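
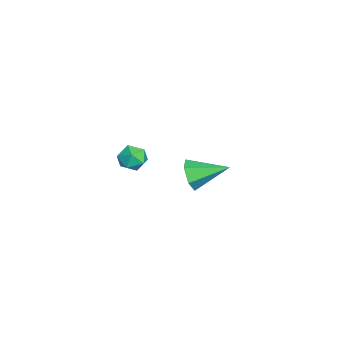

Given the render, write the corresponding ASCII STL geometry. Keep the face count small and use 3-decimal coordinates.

solid 
facet normal 0.121 0.178 0.977
outer loop
vertex 1.527 -1.276 2.32
vertex 1.388 -1.899 2.451
vertex 2.004 -1.719 2.342
endloop
endfacet
facet normal 0.537 0.608 0.585
outer loop
vertex 1.527 -1.276 2.32
vertex 2.004 -1.719 2.342
vertex 2.002 -1.266 1.873
endloop
endfacet
facet normal 0.116 0.982 0.146
outer loop
vertex 1.527 -1.276 2.32
vertex 2.002 -1.266 1.873
vertex 1.383 -1.166 1.693
endloop
endfacet
facet normal -0.560 0.785 0.266
outer loop
vertex 1.527 -1.276 2.32
vertex 1.383 -1.166 1.693
vertex 1.004 -1.558 2.051
endloop
endfacet
facet normal -0.556 0.288 0.780
outer loop
vertex 1.527 -1.276 2.32
vertex 1.004 -1.558 2.051
vertex 1.388 -1.899 2.451
endloop
endfacet
facet normal 0.963 0.197 0.186
outer loop
vertex 2.002 -1.266 1.873
vertex 2.004 -1.719 2.342
vertex 2.156 -1.882 1.729
endloop
endfacet
facet normal 0.290 -0.495 0.819
outer loop
vertex 2.004 -1.719 2.342
vertex 1.388 -1.899 2.451
vertex 1.777 -2.274 2.087
endloop
endfacet
facet normal -0.805 -0.318 0.501
outer loop
vertex 1.388 -1.899 2.451
vertex 1.004 -1.558 2.051
vertex 1.158 -2.174 1.907
endloop
endfacet
facet normal -0.811 0.483 -0.330
outer loop
vertex 1.004 -1.558 2.051
vertex 1.383 -1.166 1.693
vertex 1.156 -1.721 1.438
endloop
endfacet
facet normal 0.282 0.803 -0.525
outer loop
vertex 1.383 -1.166 1.693
vertex 2.002 -1.266 1.873
vertex 1.772 -1.541 1.329
endloop
endfacet
facet normal 0.560 -0.785 -0.266
outer loop
vertex 1.633 -2.164 1.46
vertex 2.156 -1.882 1.729
vertex 1.777 -2.274 2.087
endloop
endfacet
facet normal -0.116 -0.982 -0.146
outer loop
vertex 1.633 -2.164 1.46
vertex 1.777 -2.274 2.087
vertex 1.158 -2.174 1.907
endloop
endfacet
facet normal -0.537 -0.608 -0.585
outer loop
vertex 1.633 -2.164 1.46
vertex 1.158 -2.174 1.907
vertex 1.156 -1.721 1.438
endloop
endfacet
facet normal -0.121 -0.178 -0.977
outer loop
vertex 1.633 -2.164 1.46
vertex 1.156 -1.721 1.438
vertex 1.772 -1.541 1.329
endloop
endfacet
facet normal 0.556 -0.288 -0.780
outer loop
vertex 1.633 -2.164 1.46
vertex 1.772 -1.541 1.329
vertex 2.156 -1.882 1.729
endloop
endfacet
facet normal 0.811 -0.483 0.330
outer loop
vertex 1.777 -2.274 2.087
vertex 2.156 -1.882 1.729
vertex 2.004 -1.719 2.342
endloop
endfacet
facet normal -0.282 -0.803 0.525
outer loop
vertex 1.158 -2.174 1.907
vertex 1.777 -2.274 2.087
vertex 1.388 -1.899 2.451
endloop
endfacet
facet normal -0.963 -0.197 -0.186
outer loop
vertex 1.156 -1.721 1.438
vertex 1.158 -2.174 1.907
vertex 1.004 -1.558 2.051
endloop
endfacet
facet normal -0.290 0.495 -0.819
outer loop
vertex 1.772 -1.541 1.329
vertex 1.156 -1.721 1.438
vertex 1.383 -1.166 1.693
endloop
endfacet
facet normal 0.805 0.318 -0.501
outer loop
vertex 2.156 -1.882 1.729
vertex 1.772 -1.541 1.329
vertex 2.002 -1.266 1.873
endloop
endfacet
facet normal -0.016 -0.948 -0.319
outer loop
vertex -3.176 -0.04 -1.671
vertex -3.534 0.194 -2.348
vertex -2.735 0.166 -2.306
endloop
endfacet
facet normal 0.777 0.187 0.601
outer loop
vertex -3.176 -0.04 -1.671
vertex -2.735 0.166 -2.306
vertex -3.506 1.786 -1.812
endloop
endfacet
facet normal -0.016 -0.948 -0.319
outer loop
vertex -2.735 0.166 -2.306
vertex -3.534 0.194 -2.348
vertex -3.093 0.4 -2.982
endloop
endfacet
facet normal 0.833 0.480 -0.275
outer loop
vertex -2.735 0.166 -2.306
vertex -3.093 0.4 -2.982
vertex -3.506 1.786 -1.812
endloop
endfacet
facet normal -0.015 -0.948 -0.319
outer loop
vertex -3.093 0.4 -2.982
vertex -3.534 0.194 -2.348
vertex -3.891 0.427 -3.024
endloop
endfacet
facet normal 0.062 0.655 -0.754
outer loop
vertex -3.093 0.4 -2.982
vertex -3.891 0.427 -3.024
vertex -3.506 1.786 -1.812
endloop
endfacet
facet normal -0.017 -0.948 -0.318
outer loop
vertex -3.891 0.427 -3.024
vertex -3.534 0.194 -2.348
vertex -4.332 0.222 -2.389
endloop
endfacet
facet normal -0.765 0.536 -0.358
outer loop
vertex -3.891 0.427 -3.024
vertex -4.332 0.222 -2.389
vertex -3.506 1.786 -1.812
endloop
endfacet
facet normal -0.017 -0.948 -0.319
outer loop
vertex -4.332 0.222 -2.389
vertex -3.534 0.194 -2.348
vertex -3.975 -0.012 -1.713
endloop
endfacet
facet normal -0.821 0.243 0.517
outer loop
vertex -4.332 0.222 -2.389
vertex -3.975 -0.012 -1.713
vertex -3.506 1.786 -1.812
endloop
endfacet
facet normal -0.016 -0.948 -0.319
outer loop
vertex -3.975 -0.012 -1.713
vertex -3.534 0.194 -2.348
vertex -3.176 -0.04 -1.671
endloop
endfacet
facet normal -0.050 0.068 0.996
outer loop
vertex -3.975 -0.012 -1.713
vertex -3.176 -0.04 -1.671
vertex -3.506 1.786 -1.812
endloop
endfacet

endsolid


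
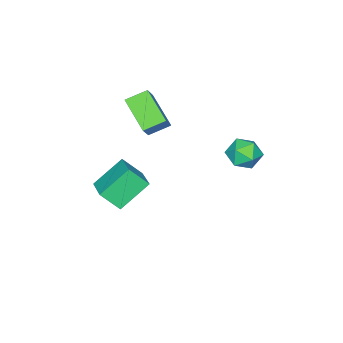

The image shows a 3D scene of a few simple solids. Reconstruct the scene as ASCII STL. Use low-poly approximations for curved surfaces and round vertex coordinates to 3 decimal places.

solid 
facet normal -0.609 -0.732 -0.307
outer loop
vertex -2.479 -4.396 0.112
vertex -2.972 -3.575 -0.867
vertex -1.093 -5.032 -1.119
endloop
endfacet
facet normal 0.360 -0.599 0.715
outer loop
vertex -0.088 -3.825 -0.613
vertex -2.479 -4.396 0.112
vertex -1.093 -5.032 -1.119
endloop
endfacet
facet normal -0.609 -0.732 -0.307
outer loop
vertex -1.093 -5.032 -1.119
vertex -2.972 -3.575 -0.867
vertex -1.586 -4.211 -2.099
endloop
endfacet
facet normal 0.707 -0.325 -0.628
outer loop
vertex -1.586 -4.211 -2.099
vertex -0.088 -3.825 -0.613
vertex -1.093 -5.032 -1.119
endloop
endfacet
facet normal -0.707 0.325 0.628
outer loop
vertex -2.479 -4.396 0.112
vertex -1.967 -2.368 -0.361
vertex -2.972 -3.575 -0.867
endloop
endfacet
facet normal 0.360 -0.600 0.715
outer loop
vertex -1.474 -3.189 0.619
vertex -2.479 -4.396 0.112
vertex -0.088 -3.825 -0.613
endloop
endfacet
facet normal -0.707 0.325 0.628
outer loop
vertex -1.474 -3.189 0.619
vertex -1.967 -2.368 -0.361
vertex -2.479 -4.396 0.112
endloop
endfacet
facet normal -0.360 0.600 -0.715
outer loop
vertex -2.972 -3.575 -0.867
vertex -1.967 -2.368 -0.361
vertex -1.586 -4.211 -2.099
endloop
endfacet
facet normal 0.707 -0.325 -0.628
outer loop
vertex -0.581 -3.004 -1.592
vertex -0.088 -3.825 -0.613
vertex -1.586 -4.211 -2.099
endloop
endfacet
facet normal -0.360 0.600 -0.715
outer loop
vertex -1.586 -4.211 -2.099
vertex -1.967 -2.368 -0.361
vertex -0.581 -3.004 -1.592
endloop
endfacet
facet normal 0.609 0.732 0.307
outer loop
vertex -0.581 -3.004 -1.592
vertex -1.474 -3.189 0.619
vertex -0.088 -3.825 -0.613
endloop
endfacet
facet normal 0.608 0.732 0.307
outer loop
vertex -1.967 -2.368 -0.361
vertex -1.474 -3.189 0.619
vertex -0.581 -3.004 -1.592
endloop
endfacet
facet normal -0.617 -0.268 -0.740
outer loop
vertex -4.795 -4.331 3.338
vertex -4.172 -2.78 2.258
vertex -3.929 -5.011 2.862
endloop
endfacet
facet normal -0.313 -0.779 0.543
outer loop
vertex -3.028 -4.62 3.942
vertex -4.795 -4.331 3.338
vertex -3.929 -5.011 2.862
endloop
endfacet
facet normal -0.617 -0.268 -0.740
outer loop
vertex -3.929 -5.011 2.862
vertex -4.172 -2.78 2.258
vertex -3.306 -3.46 1.781
endloop
endfacet
facet normal 0.722 -0.567 -0.397
outer loop
vertex -3.306 -3.46 1.781
vertex -3.028 -4.62 3.942
vertex -3.929 -5.011 2.862
endloop
endfacet
facet normal -0.722 0.567 0.397
outer loop
vertex -4.795 -4.331 3.338
vertex -3.271 -2.389 3.338
vertex -4.172 -2.78 2.258
endloop
endfacet
facet normal -0.313 -0.779 0.543
outer loop
vertex -3.894 -3.94 4.419
vertex -4.795 -4.331 3.338
vertex -3.028 -4.62 3.942
endloop
endfacet
facet normal -0.722 0.567 0.397
outer loop
vertex -3.894 -3.94 4.419
vertex -3.271 -2.389 3.338
vertex -4.795 -4.331 3.338
endloop
endfacet
facet normal 0.313 0.779 -0.543
outer loop
vertex -4.172 -2.78 2.258
vertex -3.271 -2.389 3.338
vertex -3.306 -3.46 1.781
endloop
endfacet
facet normal 0.722 -0.566 -0.397
outer loop
vertex -2.405 -3.069 2.862
vertex -3.028 -4.62 3.942
vertex -3.306 -3.46 1.781
endloop
endfacet
facet normal 0.313 0.779 -0.543
outer loop
vertex -3.306 -3.46 1.781
vertex -3.271 -2.389 3.338
vertex -2.405 -3.069 2.862
endloop
endfacet
facet normal 0.617 0.267 0.740
outer loop
vertex -2.405 -3.069 2.862
vertex -3.894 -3.94 4.419
vertex -3.028 -4.62 3.942
endloop
endfacet
facet normal 0.617 0.268 0.740
outer loop
vertex -3.271 -2.389 3.338
vertex -3.894 -3.94 4.419
vertex -2.405 -3.069 2.862
endloop
endfacet
facet normal -0.112 0.891 0.440
outer loop
vertex -3.885 2.65 2.99
vertex -3.596 2.29 3.792
vertex -2.984 2.658 3.203
endloop
endfacet
facet normal 0.050 0.967 -0.250
outer loop
vertex -3.885 2.65 2.99
vertex -2.984 2.658 3.203
vertex -3.254 2.45 2.343
endloop
endfacet
facet normal -0.449 0.631 -0.633
outer loop
vertex -3.885 2.65 2.99
vertex -3.254 2.45 2.343
vertex -4.033 1.953 2.4
endloop
endfacet
facet normal -0.921 0.347 -0.179
outer loop
vertex -3.885 2.65 2.99
vertex -4.033 1.953 2.4
vertex -4.244 1.854 3.295
endloop
endfacet
facet normal -0.713 0.507 0.484
outer loop
vertex -3.885 2.65 2.99
vertex -4.244 1.854 3.295
vertex -3.596 2.29 3.792
endloop
endfacet
facet normal 0.675 0.641 -0.367
outer loop
vertex -3.254 2.45 2.343
vertex -2.984 2.658 3.203
vertex -2.576 1.966 2.745
endloop
endfacet
facet normal 0.411 0.517 0.751
outer loop
vertex -2.984 2.658 3.203
vertex -3.596 2.29 3.792
vertex -2.787 1.867 3.64
endloop
endfacet
facet normal -0.561 -0.103 0.822
outer loop
vertex -3.596 2.29 3.792
vertex -4.244 1.854 3.295
vertex -3.566 1.37 3.697
endloop
endfacet
facet normal -0.897 -0.363 -0.252
outer loop
vertex -4.244 1.854 3.295
vertex -4.033 1.953 2.4
vertex -3.836 1.162 2.837
endloop
endfacet
facet normal -0.134 0.097 -0.986
outer loop
vertex -4.033 1.953 2.4
vertex -3.254 2.45 2.343
vertex -3.224 1.53 2.248
endloop
endfacet
facet normal 0.921 -0.347 0.179
outer loop
vertex -2.935 1.17 3.05
vertex -2.576 1.966 2.745
vertex -2.787 1.867 3.64
endloop
endfacet
facet normal 0.449 -0.631 0.633
outer loop
vertex -2.935 1.17 3.05
vertex -2.787 1.867 3.64
vertex -3.566 1.37 3.697
endloop
endfacet
facet normal -0.050 -0.967 0.250
outer loop
vertex -2.935 1.17 3.05
vertex -3.566 1.37 3.697
vertex -3.836 1.162 2.837
endloop
endfacet
facet normal 0.112 -0.891 -0.440
outer loop
vertex -2.935 1.17 3.05
vertex -3.836 1.162 2.837
vertex -3.224 1.53 2.248
endloop
endfacet
facet normal 0.713 -0.507 -0.484
outer loop
vertex -2.935 1.17 3.05
vertex -3.224 1.53 2.248
vertex -2.576 1.966 2.745
endloop
endfacet
facet normal 0.897 0.363 0.252
outer loop
vertex -2.787 1.867 3.64
vertex -2.576 1.966 2.745
vertex -2.984 2.658 3.203
endloop
endfacet
facet normal 0.134 -0.097 0.986
outer loop
vertex -3.566 1.37 3.697
vertex -2.787 1.867 3.64
vertex -3.596 2.29 3.792
endloop
endfacet
facet normal -0.675 -0.641 0.367
outer loop
vertex -3.836 1.162 2.837
vertex -3.566 1.37 3.697
vertex -4.244 1.854 3.295
endloop
endfacet
facet normal -0.411 -0.517 -0.751
outer loop
vertex -3.224 1.53 2.248
vertex -3.836 1.162 2.837
vertex -4.033 1.953 2.4
endloop
endfacet
facet normal 0.561 0.103 -0.822
outer loop
vertex -2.576 1.966 2.745
vertex -3.224 1.53 2.248
vertex -3.254 2.45 2.343
endloop
endfacet

endsolid


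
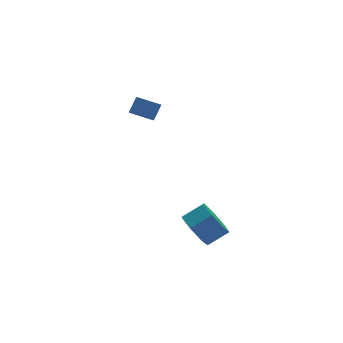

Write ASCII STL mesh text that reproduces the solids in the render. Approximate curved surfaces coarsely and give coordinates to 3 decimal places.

solid 
facet normal -0.853 0.005 -0.522
outer loop
vertex -1.595 -2.161 -4.417
vertex -2.033 -1.456 -3.694
vertex -1.47 -1.235 -4.613
endloop
endfacet
facet normal 0.505 -0.243 -0.828
outer loop
vertex -1.595 -2.161 -4.417
vertex -1.47 -1.235 -4.613
vertex -0.47 -2.168 -3.728
endloop
endfacet
facet normal 0.505 -0.244 -0.828
outer loop
vertex -0.47 -2.168 -3.728
vertex -1.47 -1.235 -4.613
vertex -0.344 -1.242 -3.924
endloop
endfacet
facet normal 0.853 -0.006 0.522
outer loop
vertex -0.47 -2.168 -3.728
vertex -0.344 -1.242 -3.924
vertex -0.907 -1.464 -3.006
endloop
endfacet
facet normal -0.853 0.006 -0.521
outer loop
vertex -1.47 -1.235 -4.613
vertex -2.033 -1.456 -3.694
vertex -1.768 -0.476 -4.117
endloop
endfacet
facet normal 0.418 0.606 -0.677
outer loop
vertex -1.47 -1.235 -4.613
vertex -1.768 -0.476 -4.117
vertex -0.344 -1.242 -3.924
endloop
endfacet
facet normal 0.418 0.606 -0.677
outer loop
vertex -0.344 -1.242 -3.924
vertex -1.768 -0.476 -4.117
vertex -0.642 -0.483 -3.428
endloop
endfacet
facet normal 0.853 -0.006 0.522
outer loop
vertex -0.344 -1.242 -3.924
vertex -0.642 -0.483 -3.428
vertex -0.907 -1.464 -3.006
endloop
endfacet
facet normal -0.853 0.005 -0.522
outer loop
vertex -1.768 -0.476 -4.117
vertex -2.033 -1.456 -3.694
vertex -2.266 -0.455 -3.303
endloop
endfacet
facet normal 0.016 1.000 -0.016
outer loop
vertex -1.768 -0.476 -4.117
vertex -2.266 -0.455 -3.303
vertex -0.642 -0.483 -3.428
endloop
endfacet
facet normal 0.016 1.000 -0.015
outer loop
vertex -0.642 -0.483 -3.428
vertex -2.266 -0.455 -3.303
vertex -1.14 -0.463 -2.614
endloop
endfacet
facet normal 0.853 -0.006 0.522
outer loop
vertex -0.642 -0.483 -3.428
vertex -1.14 -0.463 -2.614
vertex -0.907 -1.464 -3.006
endloop
endfacet
facet normal -0.853 0.005 -0.522
outer loop
vertex -2.266 -0.455 -3.303
vertex -2.033 -1.456 -3.694
vertex -2.588 -1.188 -2.784
endloop
endfacet
facet normal -0.398 0.640 0.657
outer loop
vertex -2.266 -0.455 -3.303
vertex -2.588 -1.188 -2.784
vertex -1.14 -0.463 -2.614
endloop
endfacet
facet normal -0.398 0.640 0.657
outer loop
vertex -1.14 -0.463 -2.614
vertex -2.588 -1.188 -2.784
vertex -1.463 -1.196 -2.095
endloop
endfacet
facet normal 0.853 -0.006 0.522
outer loop
vertex -1.14 -0.463 -2.614
vertex -1.463 -1.196 -2.095
vertex -0.907 -1.464 -3.006
endloop
endfacet
facet normal -0.853 0.006 -0.522
outer loop
vertex -2.588 -1.188 -2.784
vertex -2.033 -1.456 -3.694
vertex -2.493 -2.123 -2.95
endloop
endfacet
facet normal -0.513 -0.200 0.835
outer loop
vertex -2.588 -1.188 -2.784
vertex -2.493 -2.123 -2.95
vertex -1.463 -1.196 -2.095
endloop
endfacet
facet normal -0.512 -0.201 0.835
outer loop
vertex -1.463 -1.196 -2.095
vertex -2.493 -2.123 -2.95
vertex -1.367 -2.131 -2.261
endloop
endfacet
facet normal 0.853 -0.005 0.522
outer loop
vertex -1.463 -1.196 -2.095
vertex -1.367 -2.131 -2.261
vertex -0.907 -1.464 -3.006
endloop
endfacet
facet normal -0.853 0.006 -0.522
outer loop
vertex -2.493 -2.123 -2.95
vertex -2.033 -1.456 -3.694
vertex -2.051 -2.556 -3.677
endloop
endfacet
facet normal -0.241 -0.891 0.384
outer loop
vertex -2.493 -2.123 -2.95
vertex -2.051 -2.556 -3.677
vertex -1.367 -2.131 -2.261
endloop
endfacet
facet normal -0.241 -0.891 0.384
outer loop
vertex -1.367 -2.131 -2.261
vertex -2.051 -2.556 -3.677
vertex -0.925 -2.564 -2.988
endloop
endfacet
facet normal 0.853 -0.005 0.522
outer loop
vertex -1.367 -2.131 -2.261
vertex -0.925 -2.564 -2.988
vertex -0.907 -1.464 -3.006
endloop
endfacet
facet normal -0.853 0.006 -0.522
outer loop
vertex -2.051 -2.556 -3.677
vertex -2.033 -1.456 -3.694
vertex -1.595 -2.161 -4.417
endloop
endfacet
facet normal 0.211 -0.910 -0.356
outer loop
vertex -2.051 -2.556 -3.677
vertex -1.595 -2.161 -4.417
vertex -0.925 -2.564 -2.988
endloop
endfacet
facet normal 0.213 -0.910 -0.356
outer loop
vertex -0.925 -2.564 -2.988
vertex -1.595 -2.161 -4.417
vertex -0.47 -2.168 -3.728
endloop
endfacet
facet normal 0.853 -0.005 0.522
outer loop
vertex -0.925 -2.564 -2.988
vertex -0.47 -2.168 -3.728
vertex -0.907 -1.464 -3.006
endloop
endfacet
facet normal -0.517 -0.362 -0.776
outer loop
vertex -2.937 1.856 2.45
vertex -3.98 2.446 2.87
vertex -2.547 3.165 1.579
endloop
endfacet
facet normal 0.821 -0.465 -0.331
outer loop
vertex -2.02 3.534 2.37
vertex -2.937 1.856 2.45
vertex -2.547 3.165 1.579
endloop
endfacet
facet normal -0.517 -0.362 -0.776
outer loop
vertex -2.547 3.165 1.579
vertex -3.98 2.446 2.87
vertex -3.59 3.755 1.999
endloop
endfacet
facet normal 0.241 0.808 -0.537
outer loop
vertex -3.59 3.755 1.999
vertex -2.02 3.534 2.37
vertex -2.547 3.165 1.579
endloop
endfacet
facet normal -0.241 -0.808 0.537
outer loop
vertex -2.937 1.856 2.45
vertex -3.453 2.815 3.661
vertex -3.98 2.446 2.87
endloop
endfacet
facet normal 0.821 -0.465 -0.331
outer loop
vertex -2.41 2.225 3.241
vertex -2.937 1.856 2.45
vertex -2.02 3.534 2.37
endloop
endfacet
facet normal -0.241 -0.808 0.537
outer loop
vertex -2.41 2.225 3.241
vertex -3.453 2.815 3.661
vertex -2.937 1.856 2.45
endloop
endfacet
facet normal -0.821 0.465 0.331
outer loop
vertex -3.98 2.446 2.87
vertex -3.453 2.815 3.661
vertex -3.59 3.755 1.999
endloop
endfacet
facet normal 0.241 0.808 -0.537
outer loop
vertex -3.063 4.124 2.79
vertex -2.02 3.534 2.37
vertex -3.59 3.755 1.999
endloop
endfacet
facet normal -0.821 0.465 0.331
outer loop
vertex -3.59 3.755 1.999
vertex -3.453 2.815 3.661
vertex -3.063 4.124 2.79
endloop
endfacet
facet normal 0.517 0.362 0.776
outer loop
vertex -3.063 4.124 2.79
vertex -2.41 2.225 3.241
vertex -2.02 3.534 2.37
endloop
endfacet
facet normal 0.517 0.362 0.776
outer loop
vertex -3.453 2.815 3.661
vertex -2.41 2.225 3.241
vertex -3.063 4.124 2.79
endloop
endfacet

endsolid


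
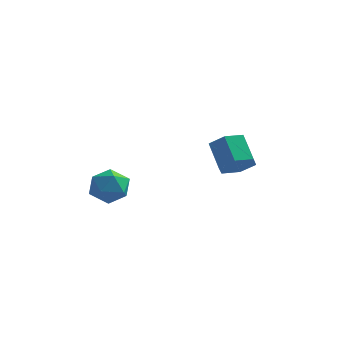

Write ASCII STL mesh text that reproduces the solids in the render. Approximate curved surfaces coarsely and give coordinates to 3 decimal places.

solid 
facet normal -0.197 -0.080 0.977
outer loop
vertex -0.517 -3.194 -2.385
vertex -0.956 -3.993 -2.539
vertex -0.049 -3.991 -2.356
endloop
endfacet
facet normal 0.413 0.274 0.868
outer loop
vertex -0.517 -3.194 -2.385
vertex -0.049 -3.991 -2.356
vertex 0.324 -3.251 -2.767
endloop
endfacet
facet normal 0.268 0.844 0.465
outer loop
vertex -0.517 -3.194 -2.385
vertex 0.324 -3.251 -2.767
vertex -0.353 -2.795 -3.204
endloop
endfacet
facet normal -0.431 0.842 0.324
outer loop
vertex -0.517 -3.194 -2.385
vertex -0.353 -2.795 -3.204
vertex -1.144 -3.254 -3.063
endloop
endfacet
facet normal -0.718 0.271 0.640
outer loop
vertex -0.517 -3.194 -2.385
vertex -1.144 -3.254 -3.063
vertex -0.956 -3.993 -2.539
endloop
endfacet
facet normal 0.853 -0.152 0.500
outer loop
vertex 0.324 -3.251 -2.767
vertex -0.049 -3.991 -2.356
vertex 0.404 -4.086 -3.157
endloop
endfacet
facet normal -0.135 -0.724 0.677
outer loop
vertex -0.049 -3.991 -2.356
vertex -0.956 -3.993 -2.539
vertex -0.387 -4.545 -3.016
endloop
endfacet
facet normal -0.979 -0.155 0.132
outer loop
vertex -0.956 -3.993 -2.539
vertex -1.144 -3.254 -3.063
vertex -1.064 -4.089 -3.453
endloop
endfacet
facet normal -0.514 0.768 -0.382
outer loop
vertex -1.144 -3.254 -3.063
vertex -0.353 -2.795 -3.204
vertex -0.691 -3.349 -3.864
endloop
endfacet
facet normal 0.618 0.771 -0.154
outer loop
vertex -0.353 -2.795 -3.204
vertex 0.324 -3.251 -2.767
vertex 0.216 -3.347 -3.681
endloop
endfacet
facet normal 0.431 -0.842 -0.324
outer loop
vertex -0.223 -4.146 -3.835
vertex 0.404 -4.086 -3.157
vertex -0.387 -4.545 -3.016
endloop
endfacet
facet normal -0.268 -0.844 -0.465
outer loop
vertex -0.223 -4.146 -3.835
vertex -0.387 -4.545 -3.016
vertex -1.064 -4.089 -3.453
endloop
endfacet
facet normal -0.413 -0.274 -0.868
outer loop
vertex -0.223 -4.146 -3.835
vertex -1.064 -4.089 -3.453
vertex -0.691 -3.349 -3.864
endloop
endfacet
facet normal 0.197 0.080 -0.977
outer loop
vertex -0.223 -4.146 -3.835
vertex -0.691 -3.349 -3.864
vertex 0.216 -3.347 -3.681
endloop
endfacet
facet normal 0.718 -0.271 -0.640
outer loop
vertex -0.223 -4.146 -3.835
vertex 0.216 -3.347 -3.681
vertex 0.404 -4.086 -3.157
endloop
endfacet
facet normal 0.514 -0.768 0.382
outer loop
vertex -0.387 -4.545 -3.016
vertex 0.404 -4.086 -3.157
vertex -0.049 -3.991 -2.356
endloop
endfacet
facet normal -0.618 -0.771 0.154
outer loop
vertex -1.064 -4.089 -3.453
vertex -0.387 -4.545 -3.016
vertex -0.956 -3.993 -2.539
endloop
endfacet
facet normal -0.853 0.152 -0.500
outer loop
vertex -0.691 -3.349 -3.864
vertex -1.064 -4.089 -3.453
vertex -1.144 -3.254 -3.063
endloop
endfacet
facet normal 0.135 0.724 -0.677
outer loop
vertex 0.216 -3.347 -3.681
vertex -0.691 -3.349 -3.864
vertex -0.353 -2.795 -3.204
endloop
endfacet
facet normal 0.979 0.155 -0.132
outer loop
vertex 0.404 -4.086 -3.157
vertex 0.216 -3.347 -3.681
vertex 0.324 -3.251 -2.767
endloop
endfacet
facet normal 0.491 -0.556 -0.670
outer loop
vertex 4.077 1.378 -3.313
vertex 3.476 0.766 -3.246
vertex 3.389 1.392 -3.829
endloop
endfacet
facet normal 0.345 0.831 -0.437
outer loop
vertex 4.077 1.378 -3.313
vertex 3.389 1.392 -3.829
vertex 3.365 2.185 -2.342
endloop
endfacet
facet normal 0.345 0.831 -0.437
outer loop
vertex 3.365 2.185 -2.342
vertex 3.389 1.392 -3.829
vertex 2.677 2.199 -2.858
endloop
endfacet
facet normal -0.491 0.557 0.670
outer loop
vertex 3.365 2.185 -2.342
vertex 2.677 2.199 -2.858
vertex 2.764 1.574 -2.274
endloop
endfacet
facet normal 0.491 -0.556 -0.670
outer loop
vertex 3.389 1.392 -3.829
vertex 3.476 0.766 -3.246
vertex 2.788 0.78 -3.762
endloop
endfacet
facet normal -0.520 0.430 -0.738
outer loop
vertex 3.389 1.392 -3.829
vertex 2.788 0.78 -3.762
vertex 2.677 2.199 -2.858
endloop
endfacet
facet normal -0.520 0.430 -0.738
outer loop
vertex 2.677 2.199 -2.858
vertex 2.788 0.78 -3.762
vertex 2.076 1.588 -2.79
endloop
endfacet
facet normal -0.491 0.557 0.670
outer loop
vertex 2.677 2.199 -2.858
vertex 2.076 1.588 -2.79
vertex 2.764 1.574 -2.274
endloop
endfacet
facet normal 0.491 -0.557 -0.670
outer loop
vertex 2.788 0.78 -3.762
vertex 3.476 0.766 -3.246
vertex 2.875 0.155 -3.178
endloop
endfacet
facet normal -0.865 -0.401 -0.300
outer loop
vertex 2.788 0.78 -3.762
vertex 2.875 0.155 -3.178
vertex 2.076 1.588 -2.79
endloop
endfacet
facet normal -0.865 -0.401 -0.301
outer loop
vertex 2.076 1.588 -2.79
vertex 2.875 0.155 -3.178
vertex 2.163 0.962 -2.207
endloop
endfacet
facet normal -0.491 0.556 0.670
outer loop
vertex 2.076 1.588 -2.79
vertex 2.163 0.962 -2.207
vertex 2.764 1.574 -2.274
endloop
endfacet
facet normal 0.491 -0.557 -0.670
outer loop
vertex 2.875 0.155 -3.178
vertex 3.476 0.766 -3.246
vertex 3.563 0.141 -2.662
endloop
endfacet
facet normal -0.345 -0.831 0.437
outer loop
vertex 2.875 0.155 -3.178
vertex 3.563 0.141 -2.662
vertex 2.163 0.962 -2.207
endloop
endfacet
facet normal -0.345 -0.831 0.437
outer loop
vertex 2.163 0.962 -2.207
vertex 3.563 0.141 -2.662
vertex 2.851 0.948 -1.691
endloop
endfacet
facet normal -0.491 0.556 0.670
outer loop
vertex 2.163 0.962 -2.207
vertex 2.851 0.948 -1.691
vertex 2.764 1.574 -2.274
endloop
endfacet
facet normal 0.491 -0.557 -0.670
outer loop
vertex 3.563 0.141 -2.662
vertex 3.476 0.766 -3.246
vertex 4.164 0.752 -2.73
endloop
endfacet
facet normal 0.520 -0.429 0.738
outer loop
vertex 3.563 0.141 -2.662
vertex 4.164 0.752 -2.73
vertex 2.851 0.948 -1.691
endloop
endfacet
facet normal 0.520 -0.430 0.738
outer loop
vertex 2.851 0.948 -1.691
vertex 4.164 0.752 -2.73
vertex 3.452 1.56 -1.758
endloop
endfacet
facet normal -0.491 0.556 0.670
outer loop
vertex 2.851 0.948 -1.691
vertex 3.452 1.56 -1.758
vertex 2.764 1.574 -2.274
endloop
endfacet
facet normal 0.491 -0.556 -0.670
outer loop
vertex 4.164 0.752 -2.73
vertex 3.476 0.766 -3.246
vertex 4.077 1.378 -3.313
endloop
endfacet
facet normal 0.865 0.401 0.301
outer loop
vertex 4.164 0.752 -2.73
vertex 4.077 1.378 -3.313
vertex 3.452 1.56 -1.758
endloop
endfacet
facet normal 0.865 0.401 0.301
outer loop
vertex 3.452 1.56 -1.758
vertex 4.077 1.378 -3.313
vertex 3.365 2.185 -2.342
endloop
endfacet
facet normal -0.491 0.557 0.670
outer loop
vertex 3.452 1.56 -1.758
vertex 3.365 2.185 -2.342
vertex 2.764 1.574 -2.274
endloop
endfacet

endsolid


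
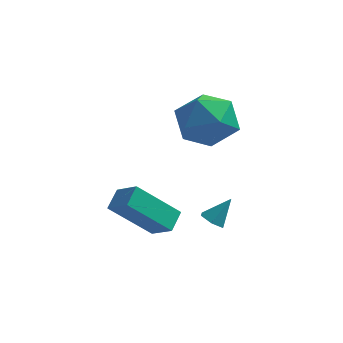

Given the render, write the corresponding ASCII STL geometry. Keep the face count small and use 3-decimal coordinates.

solid 
facet normal -0.714 0.429 -0.554
outer loop
vertex -3.498 0.901 -1.471
vertex -3.354 1.659 -1.069
vertex -2.13 1.38 -2.863
endloop
endfacet
facet normal -0.165 -0.871 -0.462
outer loop
vertex -1.366 0.921 -2.271
vertex -3.498 0.901 -1.471
vertex -2.13 1.38 -2.863
endloop
endfacet
facet normal -0.714 0.429 -0.554
outer loop
vertex -2.13 1.38 -2.863
vertex -3.354 1.659 -1.069
vertex -1.986 2.138 -2.462
endloop
endfacet
facet normal 0.680 0.238 -0.693
outer loop
vertex -1.986 2.138 -2.462
vertex -1.366 0.921 -2.271
vertex -2.13 1.38 -2.863
endloop
endfacet
facet normal -0.680 -0.238 0.693
outer loop
vertex -3.498 0.901 -1.471
vertex -2.59 1.2 -0.477
vertex -3.354 1.659 -1.069
endloop
endfacet
facet normal -0.165 -0.871 -0.462
outer loop
vertex -2.734 0.442 -0.878
vertex -3.498 0.901 -1.471
vertex -1.366 0.921 -2.271
endloop
endfacet
facet normal -0.681 -0.237 0.693
outer loop
vertex -2.734 0.442 -0.878
vertex -2.59 1.2 -0.477
vertex -3.498 0.901 -1.471
endloop
endfacet
facet normal 0.165 0.871 0.462
outer loop
vertex -3.354 1.659 -1.069
vertex -2.59 1.2 -0.477
vertex -1.986 2.138 -2.462
endloop
endfacet
facet normal 0.681 0.238 -0.693
outer loop
vertex -1.222 1.679 -1.869
vertex -1.366 0.921 -2.271
vertex -1.986 2.138 -2.462
endloop
endfacet
facet normal 0.165 0.871 0.462
outer loop
vertex -1.986 2.138 -2.462
vertex -2.59 1.2 -0.477
vertex -1.222 1.679 -1.869
endloop
endfacet
facet normal 0.714 -0.429 0.553
outer loop
vertex -1.222 1.679 -1.869
vertex -2.734 0.442 -0.878
vertex -1.366 0.921 -2.271
endloop
endfacet
facet normal 0.714 -0.429 0.554
outer loop
vertex -2.59 1.2 -0.477
vertex -2.734 0.442 -0.878
vertex -1.222 1.679 -1.869
endloop
endfacet
facet normal -0.497 -0.387 -0.777
outer loop
vertex 0.017 2.708 -3.056
vertex -0.333 2.517 -2.737
vertex -0.393 2.985 -2.932
endloop
endfacet
facet normal 0.489 0.836 -0.249
outer loop
vertex 0.017 2.708 -3.056
vertex -0.393 2.985 -2.932
vertex 0.213 2.943 -1.883
endloop
endfacet
facet normal -0.495 -0.387 -0.778
outer loop
vertex -0.393 2.985 -2.932
vertex -0.333 2.517 -2.737
vertex -0.743 2.794 -2.614
endloop
endfacet
facet normal -0.309 0.926 0.216
outer loop
vertex -0.393 2.985 -2.932
vertex -0.743 2.794 -2.614
vertex 0.213 2.943 -1.883
endloop
endfacet
facet normal -0.495 -0.388 -0.777
outer loop
vertex -0.743 2.794 -2.614
vertex -0.333 2.517 -2.737
vertex -0.683 2.327 -2.419
endloop
endfacet
facet normal -0.613 0.236 0.754
outer loop
vertex -0.743 2.794 -2.614
vertex -0.683 2.327 -2.419
vertex 0.213 2.943 -1.883
endloop
endfacet
facet normal -0.496 -0.387 -0.777
outer loop
vertex -0.683 2.327 -2.419
vertex -0.333 2.517 -2.737
vertex -0.273 2.05 -2.543
endloop
endfacet
facet normal -0.119 -0.547 0.828
outer loop
vertex -0.683 2.327 -2.419
vertex -0.273 2.05 -2.543
vertex 0.213 2.943 -1.883
endloop
endfacet
facet normal -0.496 -0.387 -0.777
outer loop
vertex -0.273 2.05 -2.543
vertex -0.333 2.517 -2.737
vertex 0.077 2.24 -2.861
endloop
endfacet
facet normal 0.678 -0.638 0.365
outer loop
vertex -0.273 2.05 -2.543
vertex 0.077 2.24 -2.861
vertex 0.213 2.943 -1.883
endloop
endfacet
facet normal -0.497 -0.387 -0.777
outer loop
vertex 0.077 2.24 -2.861
vertex -0.333 2.517 -2.737
vertex 0.017 2.708 -3.056
endloop
endfacet
facet normal 0.983 0.053 -0.175
outer loop
vertex 0.077 2.24 -2.861
vertex 0.017 2.708 -3.056
vertex 0.213 2.943 -1.883
endloop
endfacet
facet normal -0.739 0.655 0.158
outer loop
vertex -1.367 4.544 0.866
vertex -1.887 3.771 1.636
vertex -1.084 4.579 2.041
endloop
endfacet
facet normal -0.131 0.991 0.002
outer loop
vertex -1.367 4.544 0.866
vertex -1.084 4.579 2.041
vertex -0.216 4.695 1.207
endloop
endfacet
facet normal 0.089 0.764 -0.639
outer loop
vertex -1.367 4.544 0.866
vertex -0.216 4.695 1.207
vertex -0.482 3.957 0.287
endloop
endfacet
facet normal -0.384 0.287 -0.878
outer loop
vertex -1.367 4.544 0.866
vertex -0.482 3.957 0.287
vertex -1.515 3.386 0.552
endloop
endfacet
facet normal -0.896 0.219 -0.385
outer loop
vertex -1.367 4.544 0.866
vertex -1.515 3.386 0.552
vertex -1.887 3.771 1.636
endloop
endfacet
facet normal 0.359 0.798 0.484
outer loop
vertex -0.216 4.695 1.207
vertex -1.084 4.579 2.041
vertex -0.025 4.014 2.188
endloop
endfacet
facet normal -0.626 0.253 0.737
outer loop
vertex -1.084 4.579 2.041
vertex -1.887 3.771 1.636
vertex -1.058 3.443 2.453
endloop
endfacet
facet normal -0.881 -0.452 -0.142
outer loop
vertex -1.887 3.771 1.636
vertex -1.515 3.386 0.552
vertex -1.324 2.705 1.533
endloop
endfacet
facet normal -0.052 -0.342 -0.938
outer loop
vertex -1.515 3.386 0.552
vertex -0.482 3.957 0.287
vertex -0.456 2.821 0.699
endloop
endfacet
facet normal 0.714 0.431 -0.552
outer loop
vertex -0.482 3.957 0.287
vertex -0.216 4.695 1.207
vertex 0.347 3.629 1.104
endloop
endfacet
facet normal 0.384 -0.287 0.878
outer loop
vertex -0.173 2.856 1.874
vertex -0.025 4.014 2.188
vertex -1.058 3.443 2.453
endloop
endfacet
facet normal -0.089 -0.764 0.639
outer loop
vertex -0.173 2.856 1.874
vertex -1.058 3.443 2.453
vertex -1.324 2.705 1.533
endloop
endfacet
facet normal 0.131 -0.991 -0.002
outer loop
vertex -0.173 2.856 1.874
vertex -1.324 2.705 1.533
vertex -0.456 2.821 0.699
endloop
endfacet
facet normal 0.739 -0.655 -0.158
outer loop
vertex -0.173 2.856 1.874
vertex -0.456 2.821 0.699
vertex 0.347 3.629 1.104
endloop
endfacet
facet normal 0.896 -0.219 0.385
outer loop
vertex -0.173 2.856 1.874
vertex 0.347 3.629 1.104
vertex -0.025 4.014 2.188
endloop
endfacet
facet normal 0.052 0.342 0.938
outer loop
vertex -1.058 3.443 2.453
vertex -0.025 4.014 2.188
vertex -1.084 4.579 2.041
endloop
endfacet
facet normal -0.714 -0.431 0.552
outer loop
vertex -1.324 2.705 1.533
vertex -1.058 3.443 2.453
vertex -1.887 3.771 1.636
endloop
endfacet
facet normal -0.359 -0.798 -0.484
outer loop
vertex -0.456 2.821 0.699
vertex -1.324 2.705 1.533
vertex -1.515 3.386 0.552
endloop
endfacet
facet normal 0.626 -0.253 -0.737
outer loop
vertex 0.347 3.629 1.104
vertex -0.456 2.821 0.699
vertex -0.482 3.957 0.287
endloop
endfacet
facet normal 0.881 0.452 0.142
outer loop
vertex -0.025 4.014 2.188
vertex 0.347 3.629 1.104
vertex -0.216 4.695 1.207
endloop
endfacet

endsolid


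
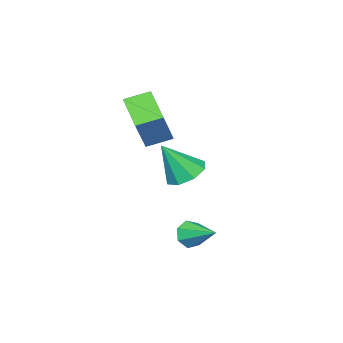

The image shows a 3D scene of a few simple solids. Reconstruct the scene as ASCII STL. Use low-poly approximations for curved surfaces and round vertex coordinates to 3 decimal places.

solid 
facet normal -0.421 0.327 -0.846
outer loop
vertex 3.77 -0.312 -0.222
vertex 3.01 0.104 0.317
vertex 3.92 0.425 -0.012
endloop
endfacet
facet normal 0.981 -0.182 -0.064
outer loop
vertex 3.77 -0.312 -0.222
vertex 3.92 0.425 -0.012
vertex 3.87 -0.564 2.043
endloop
endfacet
facet normal -0.421 0.327 -0.846
outer loop
vertex 3.92 0.425 -0.012
vertex 3.01 0.104 0.317
vertex 3.537 0.974 0.391
endloop
endfacet
facet normal 0.869 0.437 0.231
outer loop
vertex 3.92 0.425 -0.012
vertex 3.537 0.974 0.391
vertex 3.87 -0.564 2.043
endloop
endfacet
facet normal -0.422 0.328 -0.845
outer loop
vertex 3.537 0.974 0.391
vertex 3.01 0.104 0.317
vertex 2.846 1.012 0.751
endloop
endfacet
facet normal 0.352 0.719 0.599
outer loop
vertex 3.537 0.974 0.391
vertex 2.846 1.012 0.751
vertex 3.87 -0.564 2.043
endloop
endfacet
facet normal -0.422 0.328 -0.845
outer loop
vertex 2.846 1.012 0.751
vertex 3.01 0.104 0.317
vertex 2.25 0.519 0.857
endloop
endfacet
facet normal -0.268 0.501 0.823
outer loop
vertex 2.846 1.012 0.751
vertex 2.25 0.519 0.857
vertex 3.87 -0.564 2.043
endloop
endfacet
facet normal -0.422 0.327 -0.845
outer loop
vertex 2.25 0.519 0.857
vertex 3.01 0.104 0.317
vertex 2.1 -0.218 0.647
endloop
endfacet
facet normal -0.628 -0.092 0.773
outer loop
vertex 2.25 0.519 0.857
vertex 2.1 -0.218 0.647
vertex 3.87 -0.564 2.043
endloop
endfacet
facet normal -0.422 0.327 -0.846
outer loop
vertex 2.1 -0.218 0.647
vertex 3.01 0.104 0.317
vertex 2.483 -0.766 0.244
endloop
endfacet
facet normal -0.516 -0.711 0.477
outer loop
vertex 2.1 -0.218 0.647
vertex 2.483 -0.766 0.244
vertex 3.87 -0.564 2.043
endloop
endfacet
facet normal -0.422 0.327 -0.846
outer loop
vertex 2.483 -0.766 0.244
vertex 3.01 0.104 0.317
vertex 3.174 -0.805 -0.116
endloop
endfacet
facet normal 0.001 -0.994 0.110
outer loop
vertex 2.483 -0.766 0.244
vertex 3.174 -0.805 -0.116
vertex 3.87 -0.564 2.043
endloop
endfacet
facet normal -0.421 0.327 -0.846
outer loop
vertex 3.174 -0.805 -0.116
vertex 3.01 0.104 0.317
vertex 3.77 -0.312 -0.222
endloop
endfacet
facet normal 0.621 -0.775 -0.114
outer loop
vertex 3.174 -0.805 -0.116
vertex 3.77 -0.312 -0.222
vertex 3.87 -0.564 2.043
endloop
endfacet
facet normal -0.130 -0.915 -0.383
outer loop
vertex 4.203 1.153 -3.462
vertex 3.799 0.954 -2.85
vertex 3.553 1.261 -3.5
endloop
endfacet
facet normal 0.155 0.682 -0.714
outer loop
vertex 4.203 1.153 -3.462
vertex 3.553 1.261 -3.5
vertex 4.021 2.526 -2.19
endloop
endfacet
facet normal -0.128 -0.915 -0.383
outer loop
vertex 3.553 1.261 -3.5
vertex 3.799 0.954 -2.85
vertex 3.089 1.137 -3.049
endloop
endfacet
facet normal -0.601 0.671 -0.434
outer loop
vertex 3.553 1.261 -3.5
vertex 3.089 1.137 -3.049
vertex 4.021 2.526 -2.19
endloop
endfacet
facet normal -0.129 -0.915 -0.382
outer loop
vertex 3.089 1.137 -3.049
vertex 3.799 0.954 -2.85
vertex 3.159 0.876 -2.448
endloop
endfacet
facet normal -0.868 0.410 0.279
outer loop
vertex 3.089 1.137 -3.049
vertex 3.159 0.876 -2.448
vertex 4.021 2.526 -2.19
endloop
endfacet
facet normal -0.130 -0.914 -0.384
outer loop
vertex 3.159 0.876 -2.448
vertex 3.799 0.954 -2.85
vertex 3.71 0.672 -2.149
endloop
endfacet
facet normal -0.447 0.095 0.889
outer loop
vertex 3.159 0.876 -2.448
vertex 3.71 0.672 -2.149
vertex 4.021 2.526 -2.19
endloop
endfacet
facet normal -0.129 -0.914 -0.384
outer loop
vertex 3.71 0.672 -2.149
vertex 3.799 0.954 -2.85
vertex 4.329 0.681 -2.378
endloop
endfacet
facet normal 0.347 -0.038 0.937
outer loop
vertex 3.71 0.672 -2.149
vertex 4.329 0.681 -2.378
vertex 4.021 2.526 -2.19
endloop
endfacet
facet normal -0.129 -0.914 -0.384
outer loop
vertex 4.329 0.681 -2.378
vertex 3.799 0.954 -2.85
vertex 4.548 0.895 -2.962
endloop
endfacet
facet normal 0.916 0.114 0.385
outer loop
vertex 4.329 0.681 -2.378
vertex 4.548 0.895 -2.962
vertex 4.021 2.526 -2.19
endloop
endfacet
facet normal -0.129 -0.915 -0.383
outer loop
vertex 4.548 0.895 -2.962
vertex 3.799 0.954 -2.85
vertex 4.203 1.153 -3.462
endloop
endfacet
facet normal 0.831 0.434 -0.349
outer loop
vertex 4.548 0.895 -2.962
vertex 4.203 1.153 -3.462
vertex 4.021 2.526 -2.19
endloop
endfacet
facet normal -0.523 -0.144 -0.840
outer loop
vertex 1.037 -4.505 1.691
vertex 0.127 -3.663 2.114
vertex 2.072 -2.924 0.775
endloop
endfacet
facet normal 0.695 -0.642 -0.323
outer loop
vertex 3.113 -2.637 2.446
vertex 1.037 -4.505 1.691
vertex 2.072 -2.924 0.775
endloop
endfacet
facet normal -0.523 -0.144 -0.840
outer loop
vertex 2.072 -2.924 0.775
vertex 0.127 -3.663 2.114
vertex 1.161 -2.082 1.198
endloop
endfacet
facet normal 0.493 0.753 -0.436
outer loop
vertex 1.161 -2.082 1.198
vertex 3.113 -2.637 2.446
vertex 2.072 -2.924 0.775
endloop
endfacet
facet normal -0.493 -0.752 0.437
outer loop
vertex 1.037 -4.505 1.691
vertex 1.168 -3.376 3.785
vertex 0.127 -3.663 2.114
endloop
endfacet
facet normal 0.695 -0.642 -0.323
outer loop
vertex 2.079 -4.218 3.362
vertex 1.037 -4.505 1.691
vertex 3.113 -2.637 2.446
endloop
endfacet
facet normal -0.493 -0.753 0.437
outer loop
vertex 2.079 -4.218 3.362
vertex 1.168 -3.376 3.785
vertex 1.037 -4.505 1.691
endloop
endfacet
facet normal -0.695 0.642 0.323
outer loop
vertex 0.127 -3.663 2.114
vertex 1.168 -3.376 3.785
vertex 1.161 -2.082 1.198
endloop
endfacet
facet normal 0.493 0.752 -0.437
outer loop
vertex 2.203 -1.795 2.869
vertex 3.113 -2.637 2.446
vertex 1.161 -2.082 1.198
endloop
endfacet
facet normal -0.695 0.642 0.323
outer loop
vertex 1.161 -2.082 1.198
vertex 1.168 -3.376 3.785
vertex 2.203 -1.795 2.869
endloop
endfacet
facet normal 0.524 0.144 0.840
outer loop
vertex 2.203 -1.795 2.869
vertex 2.079 -4.218 3.362
vertex 3.113 -2.637 2.446
endloop
endfacet
facet normal 0.523 0.144 0.840
outer loop
vertex 1.168 -3.376 3.785
vertex 2.079 -4.218 3.362
vertex 2.203 -1.795 2.869
endloop
endfacet

endsolid


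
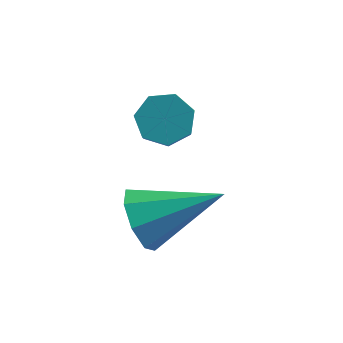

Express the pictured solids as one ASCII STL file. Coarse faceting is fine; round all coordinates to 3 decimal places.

solid 
facet normal -0.129 0.679 -0.723
outer loop
vertex 0.706 -1.518 -0.581
vertex 0.121 -1.372 -0.339
vertex 0.697 -1.108 -0.194
endloop
endfacet
facet normal 0.991 0.101 -0.083
outer loop
vertex 0.706 -1.518 -0.581
vertex 0.697 -1.108 -0.194
vertex 0.885 -2.455 0.416
endloop
endfacet
facet normal 0.991 0.101 -0.082
outer loop
vertex 0.885 -2.455 0.416
vertex 0.697 -1.108 -0.194
vertex 0.875 -2.045 0.803
endloop
endfacet
facet normal 0.129 -0.679 0.723
outer loop
vertex 0.885 -2.455 0.416
vertex 0.875 -2.045 0.803
vertex 0.299 -2.308 0.659
endloop
endfacet
facet normal -0.129 0.679 -0.723
outer loop
vertex 0.697 -1.108 -0.194
vertex 0.121 -1.372 -0.339
vertex 0.254 -0.896 0.084
endloop
endfacet
facet normal 0.606 0.631 0.485
outer loop
vertex 0.697 -1.108 -0.194
vertex 0.254 -0.896 0.084
vertex 0.875 -2.045 0.803
endloop
endfacet
facet normal 0.607 0.631 0.484
outer loop
vertex 0.875 -2.045 0.803
vertex 0.254 -0.896 0.084
vertex 0.433 -1.833 1.081
endloop
endfacet
facet normal 0.129 -0.679 0.723
outer loop
vertex 0.875 -2.045 0.803
vertex 0.433 -1.833 1.081
vertex 0.299 -2.308 0.659
endloop
endfacet
facet normal -0.131 0.679 -0.723
outer loop
vertex 0.254 -0.896 0.084
vertex 0.121 -1.372 -0.339
vertex -0.289 -1.043 0.044
endloop
endfacet
facet normal -0.236 0.686 0.688
outer loop
vertex 0.254 -0.896 0.084
vertex -0.289 -1.043 0.044
vertex 0.433 -1.833 1.081
endloop
endfacet
facet normal -0.236 0.687 0.688
outer loop
vertex 0.433 -1.833 1.081
vertex -0.289 -1.043 0.044
vertex -0.111 -1.98 1.041
endloop
endfacet
facet normal 0.130 -0.679 0.723
outer loop
vertex 0.433 -1.833 1.081
vertex -0.111 -1.98 1.041
vertex 0.299 -2.308 0.659
endloop
endfacet
facet normal -0.130 0.679 -0.722
outer loop
vertex -0.289 -1.043 0.044
vertex 0.121 -1.372 -0.339
vertex -0.524 -1.437 -0.284
endloop
endfacet
facet normal -0.900 0.226 0.373
outer loop
vertex -0.289 -1.043 0.044
vertex -0.524 -1.437 -0.284
vertex -0.111 -1.98 1.041
endloop
endfacet
facet normal -0.900 0.225 0.373
outer loop
vertex -0.111 -1.98 1.041
vertex -0.524 -1.437 -0.284
vertex -0.345 -2.374 0.713
endloop
endfacet
facet normal 0.130 -0.679 0.723
outer loop
vertex -0.111 -1.98 1.041
vertex -0.345 -2.374 0.713
vertex 0.299 -2.308 0.659
endloop
endfacet
facet normal -0.130 0.680 -0.722
outer loop
vertex -0.524 -1.437 -0.284
vertex 0.121 -1.372 -0.339
vertex -0.273 -1.782 -0.654
endloop
endfacet
facet normal -0.886 -0.406 -0.223
outer loop
vertex -0.524 -1.437 -0.284
vertex -0.273 -1.782 -0.654
vertex -0.345 -2.374 0.713
endloop
endfacet
facet normal -0.886 -0.406 -0.223
outer loop
vertex -0.345 -2.374 0.713
vertex -0.273 -1.782 -0.654
vertex -0.094 -2.719 0.344
endloop
endfacet
facet normal 0.130 -0.679 0.723
outer loop
vertex -0.345 -2.374 0.713
vertex -0.094 -2.719 0.344
vertex 0.299 -2.308 0.659
endloop
endfacet
facet normal -0.130 0.679 -0.722
outer loop
vertex -0.273 -1.782 -0.654
vertex 0.121 -1.372 -0.339
vertex 0.274 -1.818 -0.786
endloop
endfacet
facet normal -0.205 -0.732 -0.650
outer loop
vertex -0.273 -1.782 -0.654
vertex 0.274 -1.818 -0.786
vertex -0.094 -2.719 0.344
endloop
endfacet
facet normal -0.205 -0.732 -0.650
outer loop
vertex -0.094 -2.719 0.344
vertex 0.274 -1.818 -0.786
vertex 0.453 -2.755 0.212
endloop
endfacet
facet normal 0.130 -0.678 0.723
outer loop
vertex -0.094 -2.719 0.344
vertex 0.453 -2.755 0.212
vertex 0.299 -2.308 0.659
endloop
endfacet
facet normal -0.129 0.680 -0.722
outer loop
vertex 0.274 -1.818 -0.786
vertex 0.121 -1.372 -0.339
vertex 0.706 -1.518 -0.581
endloop
endfacet
facet normal 0.631 -0.506 -0.588
outer loop
vertex 0.274 -1.818 -0.786
vertex 0.706 -1.518 -0.581
vertex 0.453 -2.755 0.212
endloop
endfacet
facet normal 0.630 -0.506 -0.589
outer loop
vertex 0.453 -2.755 0.212
vertex 0.706 -1.518 -0.581
vertex 0.885 -2.455 0.416
endloop
endfacet
facet normal 0.130 -0.678 0.723
outer loop
vertex 0.453 -2.755 0.212
vertex 0.885 -2.455 0.416
vertex 0.299 -2.308 0.659
endloop
endfacet
facet normal -0.878 -0.226 -0.422
outer loop
vertex 0.399 -3.921 -2.301
vertex 0.013 -3.529 -1.707
vertex 0.308 -3.322 -2.432
endloop
endfacet
facet normal 0.742 -0.034 -0.669
outer loop
vertex 0.399 -3.921 -2.301
vertex 0.308 -3.322 -2.432
vertex 1.707 -3.091 -0.893
endloop
endfacet
facet normal -0.878 -0.226 -0.422
outer loop
vertex 0.308 -3.322 -2.432
vertex 0.013 -3.529 -1.707
vertex 0.044 -2.844 -2.139
endloop
endfacet
facet normal 0.521 0.636 -0.569
outer loop
vertex 0.308 -3.322 -2.432
vertex 0.044 -2.844 -2.139
vertex 1.707 -3.091 -0.893
endloop
endfacet
facet normal -0.877 -0.227 -0.423
outer loop
vertex 0.044 -2.844 -2.139
vertex 0.013 -3.529 -1.707
vertex -0.239 -2.767 -1.593
endloop
endfacet
facet normal 0.180 0.983 -0.045
outer loop
vertex 0.044 -2.844 -2.139
vertex -0.239 -2.767 -1.593
vertex 1.707 -3.091 -0.893
endloop
endfacet
facet normal -0.878 -0.227 -0.422
outer loop
vertex -0.239 -2.767 -1.593
vertex 0.013 -3.529 -1.707
vertex -0.374 -3.136 -1.113
endloop
endfacet
facet normal -0.080 0.801 0.593
outer loop
vertex -0.239 -2.767 -1.593
vertex -0.374 -3.136 -1.113
vertex 1.707 -3.091 -0.893
endloop
endfacet
facet normal -0.878 -0.228 -0.421
outer loop
vertex -0.374 -3.136 -1.113
vertex 0.013 -3.529 -1.707
vertex -0.282 -3.735 -0.981
endloop
endfacet
facet normal -0.107 0.198 0.974
outer loop
vertex -0.374 -3.136 -1.113
vertex -0.282 -3.735 -0.981
vertex 1.707 -3.091 -0.893
endloop
endfacet
facet normal -0.878 -0.226 -0.421
outer loop
vertex -0.282 -3.735 -0.981
vertex 0.013 -3.529 -1.707
vertex -0.018 -4.213 -1.275
endloop
endfacet
facet normal 0.115 -0.474 0.873
outer loop
vertex -0.282 -3.735 -0.981
vertex -0.018 -4.213 -1.275
vertex 1.707 -3.091 -0.893
endloop
endfacet
facet normal -0.878 -0.226 -0.422
outer loop
vertex -0.018 -4.213 -1.275
vertex 0.013 -3.529 -1.707
vertex 0.264 -4.29 -1.821
endloop
endfacet
facet normal 0.455 -0.819 0.350
outer loop
vertex -0.018 -4.213 -1.275
vertex 0.264 -4.29 -1.821
vertex 1.707 -3.091 -0.893
endloop
endfacet
facet normal -0.878 -0.227 -0.421
outer loop
vertex 0.264 -4.29 -1.821
vertex 0.013 -3.529 -1.707
vertex 0.399 -3.921 -2.301
endloop
endfacet
facet normal 0.715 -0.637 -0.289
outer loop
vertex 0.264 -4.29 -1.821
vertex 0.399 -3.921 -2.301
vertex 1.707 -3.091 -0.893
endloop
endfacet

endsolid


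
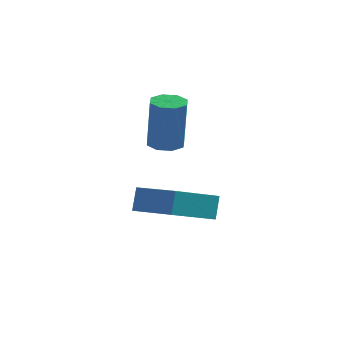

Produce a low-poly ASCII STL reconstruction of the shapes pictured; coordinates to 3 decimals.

solid 
facet normal -0.077 0.072 -0.994
outer loop
vertex -3.585 -2.009 0.907
vertex -3.97 -1.465 0.976
vertex -3.311 -1.576 0.917
endloop
endfacet
facet normal 0.842 -0.530 -0.104
outer loop
vertex -3.585 -2.009 0.907
vertex -3.311 -1.576 0.917
vertex -3.425 -2.159 2.975
endloop
endfacet
facet normal 0.843 -0.528 -0.103
outer loop
vertex -3.425 -2.159 2.975
vertex -3.311 -1.576 0.917
vertex -3.152 -1.725 2.986
endloop
endfacet
facet normal 0.076 -0.073 0.994
outer loop
vertex -3.425 -2.159 2.975
vertex -3.152 -1.725 2.986
vertex -3.81 -1.615 3.044
endloop
endfacet
facet normal -0.077 0.072 -0.994
outer loop
vertex -3.311 -1.576 0.917
vertex -3.97 -1.465 0.976
vertex -3.424 -1.077 0.962
endloop
endfacet
facet normal 0.972 0.225 -0.058
outer loop
vertex -3.311 -1.576 0.917
vertex -3.424 -1.077 0.962
vertex -3.152 -1.725 2.986
endloop
endfacet
facet normal 0.973 0.224 -0.059
outer loop
vertex -3.152 -1.725 2.986
vertex -3.424 -1.077 0.962
vertex -3.264 -1.227 3.03
endloop
endfacet
facet normal 0.076 -0.071 0.995
outer loop
vertex -3.152 -1.725 2.986
vertex -3.264 -1.227 3.03
vertex -3.81 -1.615 3.044
endloop
endfacet
facet normal -0.077 0.072 -0.994
outer loop
vertex -3.424 -1.077 0.962
vertex -3.97 -1.465 0.976
vertex -3.856 -0.806 1.015
endloop
endfacet
facet normal 0.533 0.846 0.020
outer loop
vertex -3.424 -1.077 0.962
vertex -3.856 -0.806 1.015
vertex -3.264 -1.227 3.03
endloop
endfacet
facet normal 0.532 0.846 0.020
outer loop
vertex -3.264 -1.227 3.03
vertex -3.856 -0.806 1.015
vertex -3.697 -0.956 3.083
endloop
endfacet
facet normal 0.077 -0.072 0.994
outer loop
vertex -3.264 -1.227 3.03
vertex -3.697 -0.956 3.083
vertex -3.81 -1.615 3.044
endloop
endfacet
facet normal -0.076 0.072 -0.994
outer loop
vertex -3.856 -0.806 1.015
vertex -3.97 -1.465 0.976
vertex -4.355 -0.921 1.045
endloop
endfacet
facet normal -0.219 0.972 0.087
outer loop
vertex -3.856 -0.806 1.015
vertex -4.355 -0.921 1.045
vertex -3.697 -0.956 3.083
endloop
endfacet
facet normal -0.219 0.972 0.087
outer loop
vertex -3.697 -0.956 3.083
vertex -4.355 -0.921 1.045
vertex -4.195 -1.071 3.113
endloop
endfacet
facet normal 0.077 -0.072 0.994
outer loop
vertex -3.697 -0.956 3.083
vertex -4.195 -1.071 3.113
vertex -3.81 -1.615 3.044
endloop
endfacet
facet normal -0.076 0.073 -0.994
outer loop
vertex -4.355 -0.921 1.045
vertex -3.97 -1.465 0.976
vertex -4.628 -1.355 1.034
endloop
endfacet
facet normal -0.843 0.528 0.104
outer loop
vertex -4.355 -0.921 1.045
vertex -4.628 -1.355 1.034
vertex -4.195 -1.071 3.113
endloop
endfacet
facet normal -0.842 0.530 0.103
outer loop
vertex -4.195 -1.071 3.113
vertex -4.628 -1.355 1.034
vertex -4.469 -1.504 3.103
endloop
endfacet
facet normal 0.077 -0.072 0.994
outer loop
vertex -4.195 -1.071 3.113
vertex -4.469 -1.504 3.103
vertex -3.81 -1.615 3.044
endloop
endfacet
facet normal -0.076 0.071 -0.995
outer loop
vertex -4.628 -1.355 1.034
vertex -3.97 -1.465 0.976
vertex -4.516 -1.853 0.99
endloop
endfacet
facet normal -0.973 -0.224 0.059
outer loop
vertex -4.628 -1.355 1.034
vertex -4.516 -1.853 0.99
vertex -4.469 -1.504 3.103
endloop
endfacet
facet normal -0.972 -0.226 0.059
outer loop
vertex -4.469 -1.504 3.103
vertex -4.516 -1.853 0.99
vertex -4.356 -2.003 3.058
endloop
endfacet
facet normal 0.077 -0.072 0.994
outer loop
vertex -4.469 -1.504 3.103
vertex -4.356 -2.003 3.058
vertex -3.81 -1.615 3.044
endloop
endfacet
facet normal -0.077 0.072 -0.994
outer loop
vertex -4.516 -1.853 0.99
vertex -3.97 -1.465 0.976
vertex -4.083 -2.124 0.937
endloop
endfacet
facet normal -0.532 -0.846 -0.020
outer loop
vertex -4.516 -1.853 0.99
vertex -4.083 -2.124 0.937
vertex -4.356 -2.003 3.058
endloop
endfacet
facet normal -0.533 -0.846 -0.020
outer loop
vertex -4.356 -2.003 3.058
vertex -4.083 -2.124 0.937
vertex -3.924 -2.274 3.005
endloop
endfacet
facet normal 0.077 -0.072 0.994
outer loop
vertex -4.356 -2.003 3.058
vertex -3.924 -2.274 3.005
vertex -3.81 -1.615 3.044
endloop
endfacet
facet normal -0.077 0.072 -0.994
outer loop
vertex -4.083 -2.124 0.937
vertex -3.97 -1.465 0.976
vertex -3.585 -2.009 0.907
endloop
endfacet
facet normal 0.219 -0.972 -0.087
outer loop
vertex -4.083 -2.124 0.937
vertex -3.585 -2.009 0.907
vertex -3.924 -2.274 3.005
endloop
endfacet
facet normal 0.219 -0.972 -0.087
outer loop
vertex -3.924 -2.274 3.005
vertex -3.585 -2.009 0.907
vertex -3.425 -2.159 2.975
endloop
endfacet
facet normal 0.076 -0.072 0.994
outer loop
vertex -3.924 -2.274 3.005
vertex -3.425 -2.159 2.975
vertex -3.81 -1.615 3.044
endloop
endfacet
facet normal -0.537 -0.747 0.393
outer loop
vertex -3.087 -3.322 -0.34
vertex -4.732 -2.39 -0.815
vertex -3.093 -3.789 -1.235
endloop
endfacet
facet normal 0.844 -0.478 0.244
outer loop
vertex -1.988 -2.25 -2.045
vertex -3.087 -3.322 -0.34
vertex -3.093 -3.789 -1.235
endloop
endfacet
facet normal -0.537 -0.747 0.393
outer loop
vertex -3.093 -3.789 -1.235
vertex -4.732 -2.39 -0.815
vertex -4.738 -2.857 -1.71
endloop
endfacet
facet normal -0.006 -0.462 -0.887
outer loop
vertex -4.738 -2.857 -1.71
vertex -1.988 -2.25 -2.045
vertex -3.093 -3.789 -1.235
endloop
endfacet
facet normal 0.006 0.462 0.887
outer loop
vertex -3.087 -3.322 -0.34
vertex -3.627 -0.851 -1.625
vertex -4.732 -2.39 -0.815
endloop
endfacet
facet normal 0.844 -0.478 0.244
outer loop
vertex -1.982 -1.783 -1.15
vertex -3.087 -3.322 -0.34
vertex -1.988 -2.25 -2.045
endloop
endfacet
facet normal 0.006 0.462 0.887
outer loop
vertex -1.982 -1.783 -1.15
vertex -3.627 -0.851 -1.625
vertex -3.087 -3.322 -0.34
endloop
endfacet
facet normal -0.844 0.478 -0.244
outer loop
vertex -4.732 -2.39 -0.815
vertex -3.627 -0.851 -1.625
vertex -4.738 -2.857 -1.71
endloop
endfacet
facet normal -0.006 -0.462 -0.887
outer loop
vertex -3.633 -1.318 -2.52
vertex -1.988 -2.25 -2.045
vertex -4.738 -2.857 -1.71
endloop
endfacet
facet normal -0.844 0.478 -0.244
outer loop
vertex -4.738 -2.857 -1.71
vertex -3.627 -0.851 -1.625
vertex -3.633 -1.318 -2.52
endloop
endfacet
facet normal 0.537 0.747 -0.393
outer loop
vertex -3.633 -1.318 -2.52
vertex -1.982 -1.783 -1.15
vertex -1.988 -2.25 -2.045
endloop
endfacet
facet normal 0.537 0.747 -0.393
outer loop
vertex -3.627 -0.851 -1.625
vertex -1.982 -1.783 -1.15
vertex -3.633 -1.318 -2.52
endloop
endfacet

endsolid


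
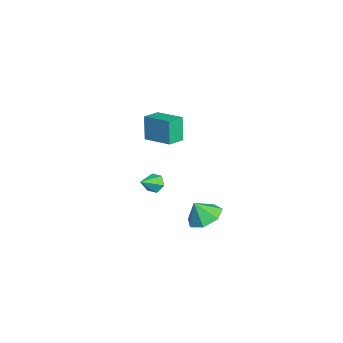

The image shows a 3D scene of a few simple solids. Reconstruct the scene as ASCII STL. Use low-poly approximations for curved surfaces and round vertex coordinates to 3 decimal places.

solid 
facet normal -0.682 -0.704 -0.198
outer loop
vertex -4.228 0.026 -0.301
vertex -5.024 0.865 -0.54
vertex -3.752 0.019 -1.912
endloop
endfacet
facet normal 0.674 -0.711 0.202
outer loop
vertex -2.476 1.335 -1.54
vertex -4.228 0.026 -0.301
vertex -3.752 0.019 -1.912
endloop
endfacet
facet normal -0.682 -0.703 -0.199
outer loop
vertex -3.752 0.019 -1.912
vertex -5.024 0.865 -0.54
vertex -4.547 0.858 -2.151
endloop
endfacet
facet normal 0.284 -0.004 -0.959
outer loop
vertex -4.547 0.858 -2.151
vertex -2.476 1.335 -1.54
vertex -3.752 0.019 -1.912
endloop
endfacet
facet normal -0.284 0.004 0.959
outer loop
vertex -4.228 0.026 -0.301
vertex -3.748 2.181 -0.168
vertex -5.024 0.865 -0.54
endloop
endfacet
facet normal 0.674 -0.710 0.203
outer loop
vertex -2.953 1.342 0.071
vertex -4.228 0.026 -0.301
vertex -2.476 1.335 -1.54
endloop
endfacet
facet normal -0.284 0.004 0.959
outer loop
vertex -2.953 1.342 0.071
vertex -3.748 2.181 -0.168
vertex -4.228 0.026 -0.301
endloop
endfacet
facet normal -0.674 0.711 -0.203
outer loop
vertex -5.024 0.865 -0.54
vertex -3.748 2.181 -0.168
vertex -4.547 0.858 -2.151
endloop
endfacet
facet normal 0.284 -0.004 -0.959
outer loop
vertex -3.272 2.174 -1.779
vertex -2.476 1.335 -1.54
vertex -4.547 0.858 -2.151
endloop
endfacet
facet normal -0.674 0.710 -0.202
outer loop
vertex -4.547 0.858 -2.151
vertex -3.748 2.181 -0.168
vertex -3.272 2.174 -1.779
endloop
endfacet
facet normal 0.682 0.704 0.199
outer loop
vertex -3.272 2.174 -1.779
vertex -2.953 1.342 0.071
vertex -2.476 1.335 -1.54
endloop
endfacet
facet normal 0.683 0.703 0.199
outer loop
vertex -3.748 2.181 -0.168
vertex -2.953 1.342 0.071
vertex -3.272 2.174 -1.779
endloop
endfacet
facet normal -0.572 0.613 -0.545
outer loop
vertex 2.511 0.227 -1.873
vertex 2.012 0.138 -1.45
vertex 2.443 0.627 -1.352
endloop
endfacet
facet normal 0.972 0.229 -0.049
outer loop
vertex 2.511 0.227 -1.873
vertex 2.443 0.627 -1.352
vertex 2.788 -0.698 -0.71
endloop
endfacet
facet normal -0.572 0.613 -0.544
outer loop
vertex 2.443 0.627 -1.352
vertex 2.012 0.138 -1.45
vertex 1.944 0.537 -0.929
endloop
endfacet
facet normal 0.516 0.479 0.710
outer loop
vertex 2.443 0.627 -1.352
vertex 1.944 0.537 -0.929
vertex 2.788 -0.698 -0.71
endloop
endfacet
facet normal -0.571 0.614 -0.545
outer loop
vertex 1.944 0.537 -0.929
vertex 2.012 0.138 -1.45
vertex 1.512 0.048 -1.028
endloop
endfacet
facet normal -0.236 0.011 0.972
outer loop
vertex 1.944 0.537 -0.929
vertex 1.512 0.048 -1.028
vertex 2.788 -0.698 -0.71
endloop
endfacet
facet normal -0.571 0.614 -0.546
outer loop
vertex 1.512 0.048 -1.028
vertex 2.012 0.138 -1.45
vertex 1.58 -0.352 -1.549
endloop
endfacet
facet normal -0.530 -0.705 0.472
outer loop
vertex 1.512 0.048 -1.028
vertex 1.58 -0.352 -1.549
vertex 2.788 -0.698 -0.71
endloop
endfacet
facet normal -0.572 0.614 -0.544
outer loop
vertex 1.58 -0.352 -1.549
vertex 2.012 0.138 -1.45
vertex 2.079 -0.262 -1.972
endloop
endfacet
facet normal -0.073 -0.955 -0.289
outer loop
vertex 1.58 -0.352 -1.549
vertex 2.079 -0.262 -1.972
vertex 2.788 -0.698 -0.71
endloop
endfacet
facet normal -0.571 0.615 -0.544
outer loop
vertex 2.079 -0.262 -1.972
vertex 2.012 0.138 -1.45
vertex 2.511 0.227 -1.873
endloop
endfacet
facet normal 0.678 -0.488 -0.550
outer loop
vertex 2.079 -0.262 -1.972
vertex 2.511 0.227 -1.873
vertex 2.788 -0.698 -0.71
endloop
endfacet
facet normal 0.041 0.474 -0.879
outer loop
vertex 3.757 1.916 -3.89
vertex 3.236 2.769 -3.454
vertex 4.308 2.582 -3.505
endloop
endfacet
facet normal 0.615 -0.709 0.345
outer loop
vertex 3.757 1.916 -3.89
vertex 4.308 2.582 -3.505
vertex 3.184 2.171 -2.346
endloop
endfacet
facet normal 0.041 0.474 -0.879
outer loop
vertex 4.308 2.582 -3.505
vertex 3.236 2.769 -3.454
vertex 4.052 3.388 -3.082
endloop
endfacet
facet normal 0.733 -0.118 0.669
outer loop
vertex 4.308 2.582 -3.505
vertex 4.052 3.388 -3.082
vertex 3.184 2.171 -2.346
endloop
endfacet
facet normal 0.041 0.475 -0.879
outer loop
vertex 4.052 3.388 -3.082
vertex 3.236 2.769 -3.454
vertex 3.181 3.728 -2.939
endloop
endfacet
facet normal 0.281 0.342 0.897
outer loop
vertex 4.052 3.388 -3.082
vertex 3.181 3.728 -2.939
vertex 3.184 2.171 -2.346
endloop
endfacet
facet normal 0.041 0.475 -0.879
outer loop
vertex 3.181 3.728 -2.939
vertex 3.236 2.769 -3.454
vertex 2.351 3.346 -3.184
endloop
endfacet
facet normal -0.402 0.325 0.856
outer loop
vertex 3.181 3.728 -2.939
vertex 2.351 3.346 -3.184
vertex 3.184 2.171 -2.346
endloop
endfacet
facet normal 0.041 0.474 -0.880
outer loop
vertex 2.351 3.346 -3.184
vertex 3.236 2.769 -3.454
vertex 2.187 2.529 -3.632
endloop
endfacet
facet normal -0.801 -0.156 0.578
outer loop
vertex 2.351 3.346 -3.184
vertex 2.187 2.529 -3.632
vertex 3.184 2.171 -2.346
endloop
endfacet
facet normal 0.041 0.474 -0.879
outer loop
vertex 2.187 2.529 -3.632
vertex 3.236 2.769 -3.454
vertex 2.813 1.893 -3.946
endloop
endfacet
facet normal -0.616 -0.740 0.271
outer loop
vertex 2.187 2.529 -3.632
vertex 2.813 1.893 -3.946
vertex 3.184 2.171 -2.346
endloop
endfacet
facet normal 0.041 0.474 -0.879
outer loop
vertex 2.813 1.893 -3.946
vertex 3.236 2.769 -3.454
vertex 3.757 1.916 -3.89
endloop
endfacet
facet normal 0.014 -0.986 0.168
outer loop
vertex 2.813 1.893 -3.946
vertex 3.757 1.916 -3.89
vertex 3.184 2.171 -2.346
endloop
endfacet

endsolid


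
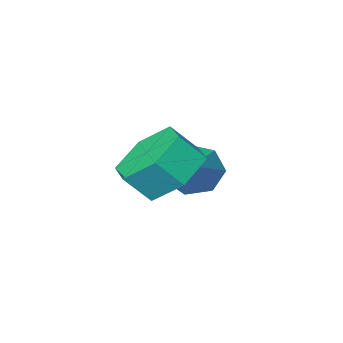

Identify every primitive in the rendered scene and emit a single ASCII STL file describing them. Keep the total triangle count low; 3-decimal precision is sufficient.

solid 
facet normal -0.589 0.318 -0.742
outer loop
vertex -0.581 -0.614 0.998
vertex -1.084 0.064 1.688
vertex -0.206 0.4 1.135
endloop
endfacet
facet normal 0.731 -0.181 -0.658
outer loop
vertex -0.581 -0.614 0.998
vertex -0.206 0.4 1.135
vertex 0.026 -0.942 1.763
endloop
endfacet
facet normal 0.731 -0.181 -0.658
outer loop
vertex 0.026 -0.942 1.763
vertex -0.206 0.4 1.135
vertex 0.401 0.072 1.9
endloop
endfacet
facet normal 0.589 -0.318 0.743
outer loop
vertex 0.026 -0.942 1.763
vertex 0.401 0.072 1.9
vertex -0.476 -0.264 2.452
endloop
endfacet
facet normal -0.589 0.318 -0.742
outer loop
vertex -0.206 0.4 1.135
vertex -1.084 0.064 1.688
vertex -0.709 1.078 1.825
endloop
endfacet
facet normal 0.663 0.715 -0.220
outer loop
vertex -0.206 0.4 1.135
vertex -0.709 1.078 1.825
vertex 0.401 0.072 1.9
endloop
endfacet
facet normal 0.663 0.715 -0.220
outer loop
vertex 0.401 0.072 1.9
vertex -0.709 1.078 1.825
vertex -0.102 0.75 2.59
endloop
endfacet
facet normal 0.589 -0.318 0.742
outer loop
vertex 0.401 0.072 1.9
vertex -0.102 0.75 2.59
vertex -0.476 -0.264 2.452
endloop
endfacet
facet normal -0.589 0.318 -0.743
outer loop
vertex -0.709 1.078 1.825
vertex -1.084 0.064 1.688
vertex -1.586 0.742 2.377
endloop
endfacet
facet normal -0.068 0.896 0.438
outer loop
vertex -0.709 1.078 1.825
vertex -1.586 0.742 2.377
vertex -0.102 0.75 2.59
endloop
endfacet
facet normal -0.068 0.896 0.438
outer loop
vertex -0.102 0.75 2.59
vertex -1.586 0.742 2.377
vertex -0.979 0.414 3.142
endloop
endfacet
facet normal 0.589 -0.318 0.742
outer loop
vertex -0.102 0.75 2.59
vertex -0.979 0.414 3.142
vertex -0.476 -0.264 2.452
endloop
endfacet
facet normal -0.589 0.318 -0.743
outer loop
vertex -1.586 0.742 2.377
vertex -1.084 0.064 1.688
vertex -1.961 -0.272 2.24
endloop
endfacet
facet normal -0.731 0.181 0.658
outer loop
vertex -1.586 0.742 2.377
vertex -1.961 -0.272 2.24
vertex -0.979 0.414 3.142
endloop
endfacet
facet normal -0.731 0.181 0.658
outer loop
vertex -0.979 0.414 3.142
vertex -1.961 -0.272 2.24
vertex -1.354 -0.6 3.005
endloop
endfacet
facet normal 0.589 -0.318 0.742
outer loop
vertex -0.979 0.414 3.142
vertex -1.354 -0.6 3.005
vertex -0.476 -0.264 2.452
endloop
endfacet
facet normal -0.589 0.318 -0.742
outer loop
vertex -1.961 -0.272 2.24
vertex -1.084 0.064 1.688
vertex -1.458 -0.95 1.55
endloop
endfacet
facet normal -0.663 -0.715 0.220
outer loop
vertex -1.961 -0.272 2.24
vertex -1.458 -0.95 1.55
vertex -1.354 -0.6 3.005
endloop
endfacet
facet normal -0.663 -0.715 0.220
outer loop
vertex -1.354 -0.6 3.005
vertex -1.458 -0.95 1.55
vertex -0.851 -1.278 2.315
endloop
endfacet
facet normal 0.589 -0.318 0.742
outer loop
vertex -1.354 -0.6 3.005
vertex -0.851 -1.278 2.315
vertex -0.476 -0.264 2.452
endloop
endfacet
facet normal -0.589 0.318 -0.742
outer loop
vertex -1.458 -0.95 1.55
vertex -1.084 0.064 1.688
vertex -0.581 -0.614 0.998
endloop
endfacet
facet normal 0.068 -0.896 -0.438
outer loop
vertex -1.458 -0.95 1.55
vertex -0.581 -0.614 0.998
vertex -0.851 -1.278 2.315
endloop
endfacet
facet normal 0.068 -0.896 -0.438
outer loop
vertex -0.851 -1.278 2.315
vertex -0.581 -0.614 0.998
vertex 0.026 -0.942 1.763
endloop
endfacet
facet normal 0.589 -0.318 0.743
outer loop
vertex -0.851 -1.278 2.315
vertex 0.026 -0.942 1.763
vertex -0.476 -0.264 2.452
endloop
endfacet
facet normal -0.482 -0.728 -0.488
outer loop
vertex -2.356 -2.555 0.047
vertex -3.105 -2.262 0.35
vertex -2.699 -2.044 -0.376
endloop
endfacet
facet normal 0.869 0.215 -0.445
outer loop
vertex -2.356 -2.555 0.047
vertex -2.699 -2.044 -0.376
vertex -2.135 -0.798 1.33
endloop
endfacet
facet normal -0.481 -0.728 -0.488
outer loop
vertex -2.699 -2.044 -0.376
vertex -3.105 -2.262 0.35
vertex -3.348 -1.698 -0.252
endloop
endfacet
facet normal 0.271 0.732 -0.625
outer loop
vertex -2.699 -2.044 -0.376
vertex -3.348 -1.698 -0.252
vertex -2.135 -0.798 1.33
endloop
endfacet
facet normal -0.483 -0.728 -0.487
outer loop
vertex -3.348 -1.698 -0.252
vertex -3.105 -2.262 0.35
vertex -3.814 -1.775 0.326
endloop
endfacet
facet normal -0.399 0.894 -0.203
outer loop
vertex -3.348 -1.698 -0.252
vertex -3.814 -1.775 0.326
vertex -2.135 -0.798 1.33
endloop
endfacet
facet normal -0.483 -0.728 -0.487
outer loop
vertex -3.814 -1.775 0.326
vertex -3.105 -2.262 0.35
vertex -3.746 -2.219 0.922
endloop
endfacet
facet normal -0.639 0.580 0.505
outer loop
vertex -3.814 -1.775 0.326
vertex -3.746 -2.219 0.922
vertex -2.135 -0.798 1.33
endloop
endfacet
facet normal -0.483 -0.728 -0.486
outer loop
vertex -3.746 -2.219 0.922
vertex -3.105 -2.262 0.35
vertex -3.195 -2.695 1.088
endloop
endfacet
facet normal -0.267 0.026 0.963
outer loop
vertex -3.746 -2.219 0.922
vertex -3.195 -2.695 1.088
vertex -2.135 -0.798 1.33
endloop
endfacet
facet normal -0.482 -0.729 -0.486
outer loop
vertex -3.195 -2.695 1.088
vertex -3.105 -2.262 0.35
vertex -2.576 -2.844 0.698
endloop
endfacet
facet normal 0.438 -0.350 0.828
outer loop
vertex -3.195 -2.695 1.088
vertex -2.576 -2.844 0.698
vertex -2.135 -0.798 1.33
endloop
endfacet
facet normal -0.482 -0.729 -0.486
outer loop
vertex -2.576 -2.844 0.698
vertex -3.105 -2.262 0.35
vertex -2.356 -2.555 0.047
endloop
endfacet
facet normal 0.943 -0.265 0.201
outer loop
vertex -2.576 -2.844 0.698
vertex -2.356 -2.555 0.047
vertex -2.135 -0.798 1.33
endloop
endfacet

endsolid


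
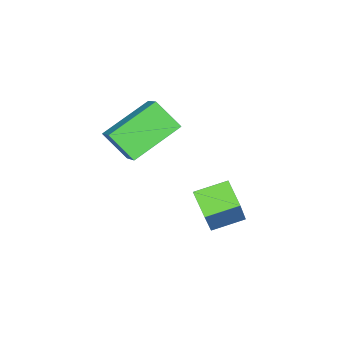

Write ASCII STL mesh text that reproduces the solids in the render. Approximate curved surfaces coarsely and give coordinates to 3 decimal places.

solid 
facet normal -0.865 0.244 0.438
outer loop
vertex 2.036 -1.163 2.592
vertex 2.81 -0.148 3.557
vertex 1.877 -0.267 1.779
endloop
endfacet
facet normal -0.484 -0.634 -0.604
outer loop
vertex 3.53 -0.732 0.943
vertex 2.036 -1.163 2.592
vertex 1.877 -0.267 1.779
endloop
endfacet
facet normal -0.866 0.243 0.438
outer loop
vertex 1.877 -0.267 1.779
vertex 2.81 -0.148 3.557
vertex 2.65 0.747 2.744
endloop
endfacet
facet normal -0.131 0.734 -0.667
outer loop
vertex 2.65 0.747 2.744
vertex 3.53 -0.732 0.943
vertex 1.877 -0.267 1.779
endloop
endfacet
facet normal 0.131 -0.734 0.667
outer loop
vertex 2.036 -1.163 2.592
vertex 4.463 -0.613 2.721
vertex 2.81 -0.148 3.557
endloop
endfacet
facet normal -0.483 -0.634 -0.603
outer loop
vertex 3.69 -1.627 1.756
vertex 2.036 -1.163 2.592
vertex 3.53 -0.732 0.943
endloop
endfacet
facet normal 0.131 -0.734 0.666
outer loop
vertex 3.69 -1.627 1.756
vertex 4.463 -0.613 2.721
vertex 2.036 -1.163 2.592
endloop
endfacet
facet normal 0.484 0.634 0.603
outer loop
vertex 2.81 -0.148 3.557
vertex 4.463 -0.613 2.721
vertex 2.65 0.747 2.744
endloop
endfacet
facet normal -0.131 0.734 -0.667
outer loop
vertex 4.304 0.283 1.908
vertex 3.53 -0.732 0.943
vertex 2.65 0.747 2.744
endloop
endfacet
facet normal 0.483 0.634 0.604
outer loop
vertex 2.65 0.747 2.744
vertex 4.463 -0.613 2.721
vertex 4.304 0.283 1.908
endloop
endfacet
facet normal 0.865 -0.243 -0.438
outer loop
vertex 4.304 0.283 1.908
vertex 3.69 -1.627 1.756
vertex 3.53 -0.732 0.943
endloop
endfacet
facet normal 0.866 -0.243 -0.438
outer loop
vertex 4.463 -0.613 2.721
vertex 3.69 -1.627 1.756
vertex 4.304 0.283 1.908
endloop
endfacet
facet normal -0.484 -0.271 -0.832
outer loop
vertex 2.715 1.563 -0.649
vertex 1.81 2.198 -0.33
vertex 3.102 2.36 -1.134
endloop
endfacet
facet normal 0.787 -0.551 -0.278
outer loop
vertex 4.07 2.902 0.53
vertex 2.715 1.563 -0.649
vertex 3.102 2.36 -1.134
endloop
endfacet
facet normal -0.484 -0.271 -0.832
outer loop
vertex 3.102 2.36 -1.134
vertex 1.81 2.198 -0.33
vertex 2.198 2.994 -0.815
endloop
endfacet
facet normal 0.384 0.789 -0.480
outer loop
vertex 2.198 2.994 -0.815
vertex 4.07 2.902 0.53
vertex 3.102 2.36 -1.134
endloop
endfacet
facet normal -0.384 -0.789 0.480
outer loop
vertex 2.715 1.563 -0.649
vertex 2.778 2.74 1.334
vertex 1.81 2.198 -0.33
endloop
endfacet
facet normal 0.786 -0.552 -0.277
outer loop
vertex 3.682 2.106 1.015
vertex 2.715 1.563 -0.649
vertex 4.07 2.902 0.53
endloop
endfacet
facet normal -0.384 -0.789 0.480
outer loop
vertex 3.682 2.106 1.015
vertex 2.778 2.74 1.334
vertex 2.715 1.563 -0.649
endloop
endfacet
facet normal -0.786 0.552 0.277
outer loop
vertex 1.81 2.198 -0.33
vertex 2.778 2.74 1.334
vertex 2.198 2.994 -0.815
endloop
endfacet
facet normal 0.384 0.789 -0.480
outer loop
vertex 3.165 3.537 0.849
vertex 4.07 2.902 0.53
vertex 2.198 2.994 -0.815
endloop
endfacet
facet normal -0.787 0.551 0.278
outer loop
vertex 2.198 2.994 -0.815
vertex 2.778 2.74 1.334
vertex 3.165 3.537 0.849
endloop
endfacet
facet normal 0.484 0.271 0.832
outer loop
vertex 3.165 3.537 0.849
vertex 3.682 2.106 1.015
vertex 4.07 2.902 0.53
endloop
endfacet
facet normal 0.484 0.271 0.832
outer loop
vertex 2.778 2.74 1.334
vertex 3.682 2.106 1.015
vertex 3.165 3.537 0.849
endloop
endfacet

endsolid


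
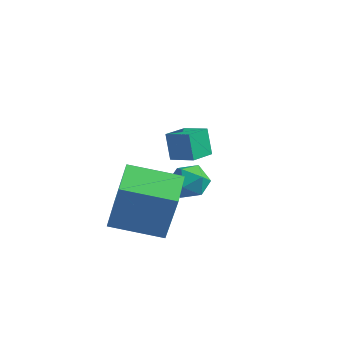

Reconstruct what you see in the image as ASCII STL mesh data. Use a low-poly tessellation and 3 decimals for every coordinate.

solid 
facet normal -0.882 -0.418 0.217
outer loop
vertex -3.791 -0.962 -1.603
vertex -4.333 0.298 -1.38
vertex -4.361 -0.84 -3.683
endloop
endfacet
facet normal 0.390 -0.907 -0.160
outer loop
vertex -2.667 -0.038 -4.1
vertex -3.791 -0.962 -1.603
vertex -4.361 -0.84 -3.683
endloop
endfacet
facet normal -0.882 -0.418 0.217
outer loop
vertex -4.361 -0.84 -3.683
vertex -4.333 0.298 -1.38
vertex -4.903 0.421 -3.46
endloop
endfacet
facet normal -0.264 0.057 -0.963
outer loop
vertex -4.903 0.421 -3.46
vertex -2.667 -0.038 -4.1
vertex -4.361 -0.84 -3.683
endloop
endfacet
facet normal 0.264 -0.057 0.963
outer loop
vertex -3.791 -0.962 -1.603
vertex -2.639 1.1 -1.797
vertex -4.333 0.298 -1.38
endloop
endfacet
facet normal 0.389 -0.907 -0.160
outer loop
vertex -2.097 -0.161 -2.02
vertex -3.791 -0.962 -1.603
vertex -2.667 -0.038 -4.1
endloop
endfacet
facet normal 0.264 -0.057 0.963
outer loop
vertex -2.097 -0.161 -2.02
vertex -2.639 1.1 -1.797
vertex -3.791 -0.962 -1.603
endloop
endfacet
facet normal -0.390 0.907 0.160
outer loop
vertex -4.333 0.298 -1.38
vertex -2.639 1.1 -1.797
vertex -4.903 0.421 -3.46
endloop
endfacet
facet normal -0.264 0.057 -0.963
outer loop
vertex -3.209 1.222 -3.877
vertex -2.667 -0.038 -4.1
vertex -4.903 0.421 -3.46
endloop
endfacet
facet normal -0.390 0.907 0.160
outer loop
vertex -4.903 0.421 -3.46
vertex -2.639 1.1 -1.797
vertex -3.209 1.222 -3.877
endloop
endfacet
facet normal 0.882 0.418 -0.217
outer loop
vertex -3.209 1.222 -3.877
vertex -2.097 -0.161 -2.02
vertex -2.667 -0.038 -4.1
endloop
endfacet
facet normal 0.882 0.418 -0.217
outer loop
vertex -2.639 1.1 -1.797
vertex -2.097 -0.161 -2.02
vertex -3.209 1.222 -3.877
endloop
endfacet
facet normal -0.992 -0.088 -0.086
outer loop
vertex -4.368 3.356 -4.31
vertex -4.364 2.792 -3.774
vertex -4.449 3.535 -3.556
endloop
endfacet
facet normal -0.784 0.580 -0.222
outer loop
vertex -4.368 3.356 -4.31
vertex -4.449 3.535 -3.556
vertex -3.996 3.972 -4.014
endloop
endfacet
facet normal -0.320 0.560 -0.764
outer loop
vertex -4.368 3.356 -4.31
vertex -3.996 3.972 -4.014
vertex -3.631 3.5 -4.513
endloop
endfacet
facet normal -0.242 -0.120 -0.963
outer loop
vertex -4.368 3.356 -4.31
vertex -3.631 3.5 -4.513
vertex -3.859 2.771 -4.365
endloop
endfacet
facet normal -0.658 -0.521 -0.544
outer loop
vertex -4.368 3.356 -4.31
vertex -3.859 2.771 -4.365
vertex -4.364 2.792 -3.774
endloop
endfacet
facet normal -0.439 0.826 0.354
outer loop
vertex -3.996 3.972 -4.014
vertex -4.449 3.535 -3.556
vertex -3.761 3.789 -3.295
endloop
endfacet
facet normal -0.777 -0.257 0.575
outer loop
vertex -4.449 3.535 -3.556
vertex -4.364 2.792 -3.774
vertex -3.989 3.06 -3.147
endloop
endfacet
facet normal -0.235 -0.958 -0.167
outer loop
vertex -4.364 2.792 -3.774
vertex -3.859 2.771 -4.365
vertex -3.624 2.588 -3.646
endloop
endfacet
facet normal 0.435 -0.308 -0.846
outer loop
vertex -3.859 2.771 -4.365
vertex -3.631 3.5 -4.513
vertex -3.171 3.025 -4.104
endloop
endfacet
facet normal 0.309 0.793 -0.524
outer loop
vertex -3.631 3.5 -4.513
vertex -3.996 3.972 -4.014
vertex -3.256 3.768 -3.886
endloop
endfacet
facet normal 0.242 0.120 0.963
outer loop
vertex -3.252 3.204 -3.35
vertex -3.761 3.789 -3.295
vertex -3.989 3.06 -3.147
endloop
endfacet
facet normal 0.320 -0.560 0.764
outer loop
vertex -3.252 3.204 -3.35
vertex -3.989 3.06 -3.147
vertex -3.624 2.588 -3.646
endloop
endfacet
facet normal 0.784 -0.580 0.222
outer loop
vertex -3.252 3.204 -3.35
vertex -3.624 2.588 -3.646
vertex -3.171 3.025 -4.104
endloop
endfacet
facet normal 0.992 0.088 0.086
outer loop
vertex -3.252 3.204 -3.35
vertex -3.171 3.025 -4.104
vertex -3.256 3.768 -3.886
endloop
endfacet
facet normal 0.658 0.521 0.544
outer loop
vertex -3.252 3.204 -3.35
vertex -3.256 3.768 -3.886
vertex -3.761 3.789 -3.295
endloop
endfacet
facet normal -0.435 0.308 0.846
outer loop
vertex -3.989 3.06 -3.147
vertex -3.761 3.789 -3.295
vertex -4.449 3.535 -3.556
endloop
endfacet
facet normal -0.309 -0.793 0.524
outer loop
vertex -3.624 2.588 -3.646
vertex -3.989 3.06 -3.147
vertex -4.364 2.792 -3.774
endloop
endfacet
facet normal 0.439 -0.826 -0.354
outer loop
vertex -3.171 3.025 -4.104
vertex -3.624 2.588 -3.646
vertex -3.859 2.771 -4.365
endloop
endfacet
facet normal 0.777 0.257 -0.575
outer loop
vertex -3.256 3.768 -3.886
vertex -3.171 3.025 -4.104
vertex -3.631 3.5 -4.513
endloop
endfacet
facet normal 0.235 0.958 0.167
outer loop
vertex -3.761 3.789 -3.295
vertex -3.256 3.768 -3.886
vertex -3.996 3.972 -4.014
endloop
endfacet
facet normal -0.937 0.054 -0.345
outer loop
vertex -2.875 0.327 0.567
vertex -2.752 1.228 0.373
vertex -2.549 0.082 -0.357
endloop
endfacet
facet normal -0.132 -0.969 0.210
outer loop
vertex -1.668 0.032 -0.033
vertex -2.875 0.327 0.567
vertex -2.549 0.082 -0.357
endloop
endfacet
facet normal -0.937 0.053 -0.344
outer loop
vertex -2.549 0.082 -0.357
vertex -2.752 1.228 0.373
vertex -2.426 0.983 -0.552
endloop
endfacet
facet normal 0.323 -0.242 -0.915
outer loop
vertex -2.426 0.983 -0.552
vertex -1.668 0.032 -0.033
vertex -2.549 0.082 -0.357
endloop
endfacet
facet normal -0.323 0.241 0.915
outer loop
vertex -2.875 0.327 0.567
vertex -1.871 1.178 0.697
vertex -2.752 1.228 0.373
endloop
endfacet
facet normal -0.132 -0.969 0.210
outer loop
vertex -1.994 0.277 0.892
vertex -2.875 0.327 0.567
vertex -1.668 0.032 -0.033
endloop
endfacet
facet normal -0.324 0.242 0.915
outer loop
vertex -1.994 0.277 0.892
vertex -1.871 1.178 0.697
vertex -2.875 0.327 0.567
endloop
endfacet
facet normal 0.132 0.969 -0.210
outer loop
vertex -2.752 1.228 0.373
vertex -1.871 1.178 0.697
vertex -2.426 0.983 -0.552
endloop
endfacet
facet normal 0.324 -0.241 -0.915
outer loop
vertex -1.545 0.933 -0.227
vertex -1.668 0.032 -0.033
vertex -2.426 0.983 -0.552
endloop
endfacet
facet normal 0.132 0.969 -0.210
outer loop
vertex -2.426 0.983 -0.552
vertex -1.871 1.178 0.697
vertex -1.545 0.933 -0.227
endloop
endfacet
facet normal 0.937 -0.054 0.345
outer loop
vertex -1.545 0.933 -0.227
vertex -1.994 0.277 0.892
vertex -1.668 0.032 -0.033
endloop
endfacet
facet normal 0.937 -0.053 0.345
outer loop
vertex -1.871 1.178 0.697
vertex -1.994 0.277 0.892
vertex -1.545 0.933 -0.227
endloop
endfacet

endsolid
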